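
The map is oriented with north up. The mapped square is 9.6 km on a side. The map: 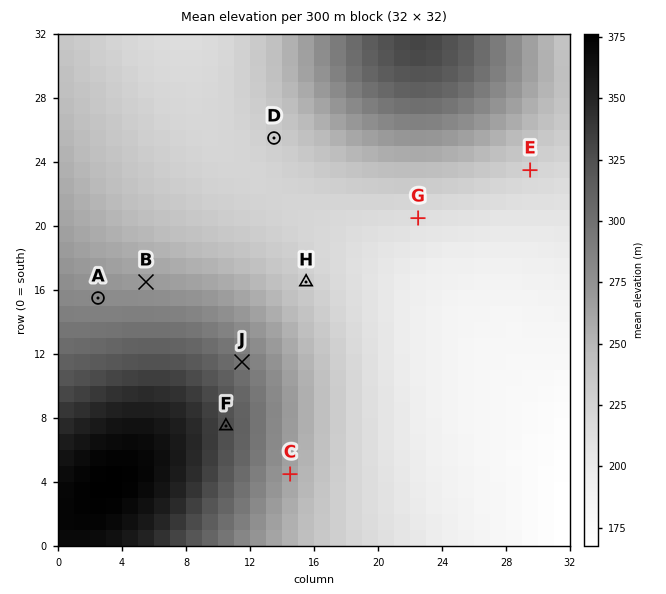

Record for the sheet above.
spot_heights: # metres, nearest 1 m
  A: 280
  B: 269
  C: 262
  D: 230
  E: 226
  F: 325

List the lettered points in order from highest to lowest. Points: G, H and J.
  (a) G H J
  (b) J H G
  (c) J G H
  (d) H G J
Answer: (b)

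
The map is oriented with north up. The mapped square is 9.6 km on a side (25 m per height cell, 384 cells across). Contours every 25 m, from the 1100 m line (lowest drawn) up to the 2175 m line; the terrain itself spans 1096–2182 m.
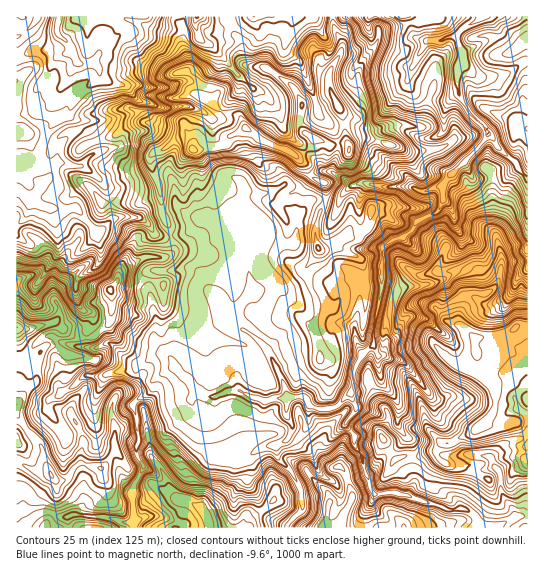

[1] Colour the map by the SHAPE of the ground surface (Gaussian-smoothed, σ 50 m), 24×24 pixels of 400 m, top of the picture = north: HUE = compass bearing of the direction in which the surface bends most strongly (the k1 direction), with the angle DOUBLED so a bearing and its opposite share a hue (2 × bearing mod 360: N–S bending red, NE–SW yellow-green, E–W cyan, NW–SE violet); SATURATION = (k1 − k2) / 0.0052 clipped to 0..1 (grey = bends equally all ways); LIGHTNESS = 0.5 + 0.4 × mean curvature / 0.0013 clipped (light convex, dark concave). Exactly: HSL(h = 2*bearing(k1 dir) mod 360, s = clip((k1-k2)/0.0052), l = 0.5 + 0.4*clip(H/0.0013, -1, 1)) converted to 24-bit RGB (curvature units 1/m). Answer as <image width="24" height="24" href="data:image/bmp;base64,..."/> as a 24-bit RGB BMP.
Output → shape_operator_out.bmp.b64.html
<image width="24" height="24" href="data:image/bmp;base64,Qk32BgAAAAAAADYAAAAoAAAAGAAAABgAAAABABgAAAAAAMAGAAATCwAAEwsAAAAAAAAAAAAAVoFUoJFCMmMlr4Ilm28fFE5ygJY5lYBLdKpsf7aaf1u4xW6aJ3IyFGd906+KzbZ2HlWHlpbTsbbUj3vBqC47ayQ5hJdPRX89h2eCu3p4bZypZF2Wu9mqGA1CnbfGt+Hess3cuI29NGmHtkCH5e7dFQcs2/XW6ol1BgM5aHAILhcFl3IajEZbfXhij8tNc6BWV22nx+jWsVPQa4O2wnCiAK/V9OdlQ6dfTJdGdE8+aTpQbsqsziuGguD/vgCT2vbPGAAz9NfnYIWpmExahczJic3QSh+V1pujjklyosyFNi9oP6Jp4rmUDgAz2PjTq0J/ZjhZkWV8iY1jR5EsQCCBpXAsM7CO76yduwXOZtF+ZkO/4KfHv4ZAZVwhKm5Zh8CYgtmekUh+gZI+NEub6dyxDAdg0PKKcEJFcmdvdndvi5B/oImvOHKwUJ5GtdBpPABQuPTh3YvdXhh0nu+ur0XG69zvkYjEMqeTqL5vMUNq1OS2GRxB7/W6ACZV1X10amF0cnqLe3uVjaWgU5l/SB+Fy+VVfoQLAFujm40o90t3kkg1zUgpa5Vmf0pJw6qDhDeIyYKRN4JwIXwZKYfi1+63n3zrhjdcfXONgU1aco5QfUc1sZJaiSF6gmss5OHHBh4tmeWDShE1o/CdNgwdbGAzRH4/rMKQTHqGkYFoq0h/vHB378MmDGcaTkUjn4lkc1RofIx9ioSAcHaIkq2EazaIk2ygtsqrHGeaY/SIKhuAYAcRppJxud7bi7u1dYF7gm6NRos9wztPM9Ev1bsSqScUV5uEc1Nganl7gI6FgH6LhJechkNrc5CIZImBq7eOwFuIACY6Hy6At6XT2fLnkiqGsrCQfHGJgoFvyMTssnrcpNLWiDy8783KVXGtP2GTX4hzeISBfoN2fllkfICYd22JirKYmJFkdSqDAHi935bFG3c8qiUAn+K3ZrifTlC+18DkTzGi4ah8HiuSvCaV5uS4TIOisDmwYqifdHeAfXN+dIyAcnZ9dIiPlXdlgYajoIGnEeScFkeMoprq1e/2v3aQpVJbF1wbPp1S8Vi8PO5WVw+LKdau+NTTMTBhXbu8uXCpYWJwdn12eouBenBxbFNdma+CcXljjWZz1uGlDwAzWp0kRHUUYKYypFe699TUCCsllnZS3KMtkyIgBH65xc1t76LkhGbYU71xZHWHgYqNdHWDe3WKgKOwuGimp7ZpTJqJ1u+8AEXhaK3j2WJxLbWlq3y47t28GRp1qkw3UJ1EuWhmI2M+JUg949KdXyQtuK5Ug2yOe3uCf3mCa3R4lIdhQFqCdd3Xw4ih2WkmBDMAADAzy+jZcyPmcCoq5vPYKyCCS6Ffck1dcZtUoS5XHmU6cG8VzIE3cbJtamhYg4FxeXNybVRkkbd/QGt5stI2tLBr14KvmZbqAICuAWQKdgJguebIz76NZSF4hGNNgGCPj0x4k9Ssa0a0nYi84uSWfziIZJGEb4WIZ2iEZplUpm9sbj1I3txDFolbTtK831pdsRqdxQBpJ4KsnnterbF1fTeqjHuXVmRzZ8ajqzNYfFyZdkeBxeKZmTJOjYg9K0gsOSIjuceERx83idxy/NoxpToUKG0NhLglnEQZWdZDBi0ZxClnrdeNZRZReIdscV+UwFuYNrKNQ3c5UDyJ89jgWia55tnyp3jUVKu5uXFAuOX05nrVc1/E1fbdNzFq113euOLtwZfkdXvCBEIk1B8/sR4porPASGaXY6CzrnW0rXzCMp6Qa4o4ynZ5lLuNb06fwqjgw+vzNREwruWMbz+n07xjT4TRb7zduyaNG6dm7rHcVCvoRRI+vNO0fY9WaoBxP29Zsly1b4jTl+njcAoDjb8HcScTNbFUveOkPyI8QypP4eecXSZasOS/m8iAKXeCblCBv3ZWQdEscwZnmdHbromIjZ9dbohvZ4mOSYlVXGMuLA0H/wRW/71Pr97hysvpgR9oOhggXLeYRBTm0+y5XUB0w8yONjVWWTpa0budCxIuktKYbE9XrJd6wpOzWoqgWmiMi1FLcF2SfIvDosHn3Nf0tuPLYyg/vBTM2enySsPWXRVL9vXTKmpRx5ZhOUZNKVli28++IzVkhDlBiZBRRIQ+colSWaJcaC5ljrGEU3x0WJBycnhFlbtIYzUhYSsvebpZi4o5PiBKoN3YOyaI9ujV33DjTHmaPZGkQXgitRuqWMm2jZC9upC/uYepPI6il1y6hp+oenmeW4upR0t/3eG4Lh58toeHd6hyhFaPiVltR4Q70U0judVQB0VT4G2dsErKpZbHOcSxLL+Hkjs/q5lZ"/>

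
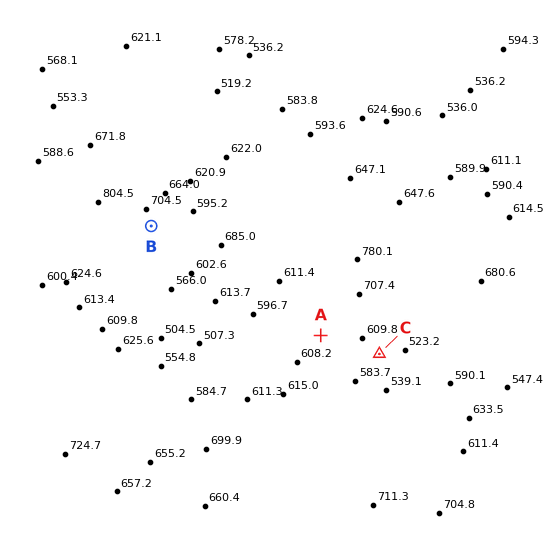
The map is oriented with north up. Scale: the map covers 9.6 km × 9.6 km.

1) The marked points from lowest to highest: C A B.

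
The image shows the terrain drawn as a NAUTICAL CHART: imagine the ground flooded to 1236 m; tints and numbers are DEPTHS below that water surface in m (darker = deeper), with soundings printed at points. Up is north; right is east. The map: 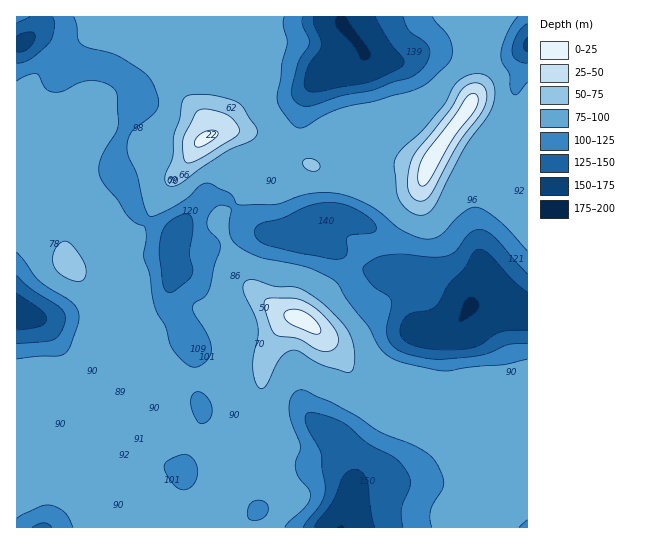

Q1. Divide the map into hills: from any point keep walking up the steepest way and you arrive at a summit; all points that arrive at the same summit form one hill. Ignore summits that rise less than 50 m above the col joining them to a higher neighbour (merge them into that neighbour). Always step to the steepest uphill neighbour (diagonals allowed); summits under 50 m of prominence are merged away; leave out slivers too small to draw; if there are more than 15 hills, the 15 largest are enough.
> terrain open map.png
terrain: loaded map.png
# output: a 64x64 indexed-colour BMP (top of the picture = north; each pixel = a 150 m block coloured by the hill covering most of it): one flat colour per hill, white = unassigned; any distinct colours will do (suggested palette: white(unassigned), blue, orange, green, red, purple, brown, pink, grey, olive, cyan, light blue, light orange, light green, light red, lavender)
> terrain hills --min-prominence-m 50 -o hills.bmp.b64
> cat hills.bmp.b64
<image width="64" height="64" href="data:image/bmp;base64,Qk12CAAAAAAAAHYAAAAoAAAAQAAAAEAAAAABAAQAAAAAAAAIAAATCwAAEwsAABAAAAAAAAAA////ALR3HwAOf/8ALKAsACgn1gC9Z5QAS1aMAMJ34wB/f38AIr28AM++FwDox64AeLv/AIrfmACWmP8A1bDFABERERERERERERERERERERERERERERERERERERERERERERERERERERERERERERERERERERERERERERERERERERERERERERERERERERERERERERERERERERERERERERERERERERERERERERERERERERERERERERERERERERERERERERERERERERERERERERERERERERERERERERERERERERERERERERERERERERERERERERERERERERERERERERERERERERERERERERERERERERERERERERERERERERERERERERERERERERERERERERERERERERERERERERERERERERERERERERERERERERERERERERERERERERERERERERERERERERERERERERERERERERERERERERERERERERERERERERERERERERERERERERERERERERERERERERERERERERERERERERERERERERERERERERERERERERERERERERERERERERERERERERERERERERERERERERERERERERERERERERERERERERERERERERERERERERERERERERERERERERERERERERERERERERERERERERERERERERERERERERERERERERERERERERERERERERERERERERERERERERERERERERERERERERERERERERERERERERERERERERERERERERERERERERERERERERERERERERERERERERERERERERERERERERERERERERERERERERERERERERERERERERERERERERERERERERERERERERERERERERERERERERERERERERERERERERERERERERERERERERERERERERERERERERERERERERERERERERERERERERERERERERERERERERERERERERERERERERERERERERERERERERERERERERERERERERERERERERERERERERERERERERERERERERERERERERERERERERERERERERERERERERERERERERERERERERERERERERERERERERERERERERERERERERERERERERIiIREREREREREREREREREREREREREREREREREREREREiIiERERERERERERERERERERERERERERERERERERERESIiIhESIiERERERERERERERERERERERERERERERERESIiIiIiIiIRERERERERERERERERERERERERERERERERIiIiIiIiIhEREREREREREREREREREREREREREREREREiIiIiIiIiEREREREREREREREREREREREREREREREREiIiIiIiIiIRERERERERERERERERERERERERERERIiIiIiIiIiIiIhERERERERERERERERERERERERERESIiIiIiIiIiIiIiERERERERERERERERERERERERERESIiIiIiIiIiIiIiIREREREREREREREREREREREREREiIiIiIiIiIiIiIiIhERERERERERERERERERERERESIiIiIiIiIiIiIiIiIiERERERERERERMzERERERIiIiIiIiIiIiIiIiIiIiIiIRERERERERETMzMRERERIiIiIiIiIiIiIiIiIiIiIiIhERERERERETMzMzERERIiIiIiIiIiIiIiIiIiIiIiIiERERERERERMzMzMxERIiIiIiIiIiIiIiIiIiIiIiIiIRERERERERMzMzMzMzIiIiIiIiIiIiIiIiIiIiIiIiIhEREREREREzMzMzMzMiIiIiIiIiIiIiIiIiIiIiIiIiEREREREREzMzMzMzMzIiIiIiIiIiIiIiIiIiIiIiIiIRERERERETMzMzMzMzMyIiIiIiIiIiIiIiIiIiIiIiIhERERERETMzMzMzMzMzMyIiIiIiIiIiIiIiIiIiIiIiERERERERMzMzMzMzMzMzMyIiIiIiIiIiIiIiIiIiIiIRERERERETMzMzMzMzMzMzIiIiIiIiIiIiIiIiIiIiIhERERERERMzMzMzMzMzMzMyIiIiIiIiIiIiIiIiIiIiEREREREREzMzMzMzMzMzMzMiIiIiIiIiIiIiIiIiIiIRERERERERMzMzMzMzMzMzMzIiIiIiIiIiIiIiIiIiIhEREREREREzMzMzMzMzMzMzMiIiIiIiIiIiIiIiIiIiERERERERERMzMzMzMzMzMzMzIiIiIiIiIiIiIiIiIiIREREREREREzMzMzMzMzMzMzMiIiIiIiIiIiIiIiIiIhERERERERETMzMzMzMzMzMzMyIiIiIiIiIiIiIiIiIiERERERERERMzMzMzMzMzMzMzMiIiIiIiIiIiIiIiIiIRERERERERMzMzMzMzMzMzMzMzIiIiIiIiIiIiIiIiIhERERERETMzMzMzMzMzMzMzMzMzIiIiIiIiIiIiIiIiERERMzMzMzMzMzMzMzMzMzMzMzMzMiIiIiIiIiIiIiIRERMzMzMzMzMzMzMzMzMzMzMzMzMyIiIiIiIiIiIiIhEREzMzMzMzMzMzMzMzMzMzMzMzMzIiIiIiIiIiIiIiIjMzMzMzMzMzMzMzMzMzMzMzMzMzIiIiIiIiIiIiIiIiIzMzMzMzMzMzMzMzMzMzMzMzMzIiIiIiIiIiIiIiIiIjMzMzMzMzMzMzMzMzMzMzMzMzMiIiIiIiIiIiIiIi"/>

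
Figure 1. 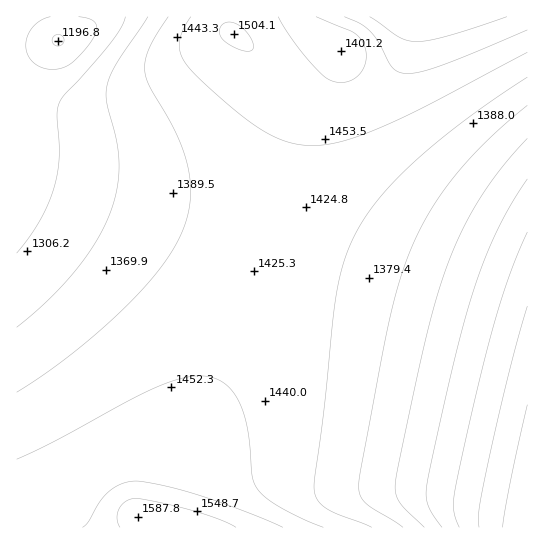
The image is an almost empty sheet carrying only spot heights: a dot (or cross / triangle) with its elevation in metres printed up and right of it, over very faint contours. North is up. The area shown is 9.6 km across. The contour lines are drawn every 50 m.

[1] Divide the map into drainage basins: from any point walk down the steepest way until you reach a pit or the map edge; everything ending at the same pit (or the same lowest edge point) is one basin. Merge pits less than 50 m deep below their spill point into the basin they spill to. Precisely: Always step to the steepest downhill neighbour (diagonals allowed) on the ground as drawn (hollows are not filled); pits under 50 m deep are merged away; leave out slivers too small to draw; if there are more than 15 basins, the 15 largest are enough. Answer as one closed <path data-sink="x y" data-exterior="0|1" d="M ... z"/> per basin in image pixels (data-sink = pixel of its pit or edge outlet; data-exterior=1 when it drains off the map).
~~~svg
<path data-sink="527 527" data-exterior="1" d="M527 16l-114 0-2 2 0 12-4 19-7 16-12 17-17 14-17 8-27 1-13-4-19-11 5 12-1 20-28 113-22 67-20 52-14 33-42 80-10 46-4 6 6 3 2 6 361-1z"/><path data-sink="58 41" data-exterior="0" d="M229 16l-213 1 1 511 150-1-2-5-6-3 4-6 8-38 50-102 28-71 28-91 23-98 0-11-5-12-64-59z"/><path data-sink="341 51" data-exterior="0" d="M411 16l-181 0-1 13 52 48 28 22 18 6 20 0 24-9 10-7 12-14 14-26z"/>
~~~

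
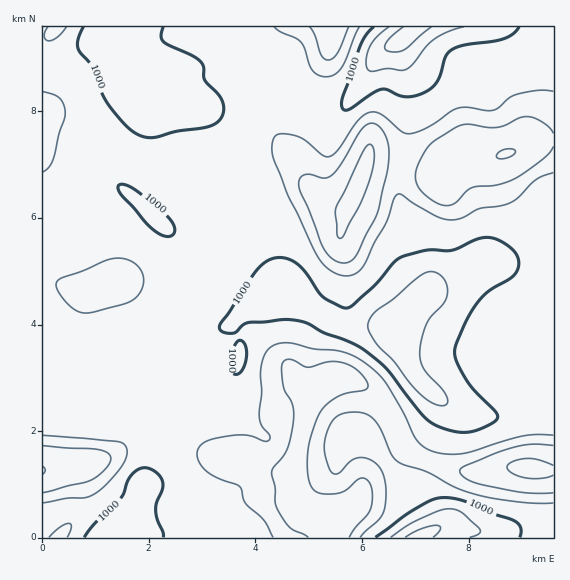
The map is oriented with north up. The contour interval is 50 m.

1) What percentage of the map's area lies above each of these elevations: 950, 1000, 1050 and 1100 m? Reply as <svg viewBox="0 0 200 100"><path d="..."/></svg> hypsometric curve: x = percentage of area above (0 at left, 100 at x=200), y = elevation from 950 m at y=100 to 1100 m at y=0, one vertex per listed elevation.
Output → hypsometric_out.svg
<svg viewBox="0 0 200 100"><path d="M193 100l-31-33-108-34-31-33"/></svg>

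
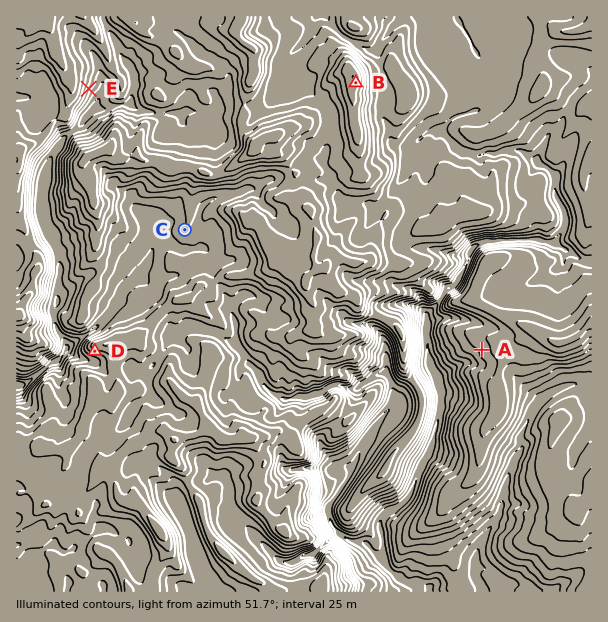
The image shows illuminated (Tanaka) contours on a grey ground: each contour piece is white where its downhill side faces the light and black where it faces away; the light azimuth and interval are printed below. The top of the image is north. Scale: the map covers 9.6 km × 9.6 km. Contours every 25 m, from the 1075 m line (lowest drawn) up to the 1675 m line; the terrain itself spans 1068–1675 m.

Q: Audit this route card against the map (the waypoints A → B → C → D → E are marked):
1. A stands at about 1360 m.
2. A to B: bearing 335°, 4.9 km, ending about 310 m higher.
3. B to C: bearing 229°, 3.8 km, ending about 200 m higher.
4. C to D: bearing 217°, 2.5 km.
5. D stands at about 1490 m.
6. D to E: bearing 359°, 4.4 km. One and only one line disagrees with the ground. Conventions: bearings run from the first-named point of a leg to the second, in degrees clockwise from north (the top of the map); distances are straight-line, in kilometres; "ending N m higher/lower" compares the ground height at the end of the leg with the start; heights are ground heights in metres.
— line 3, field sense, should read lower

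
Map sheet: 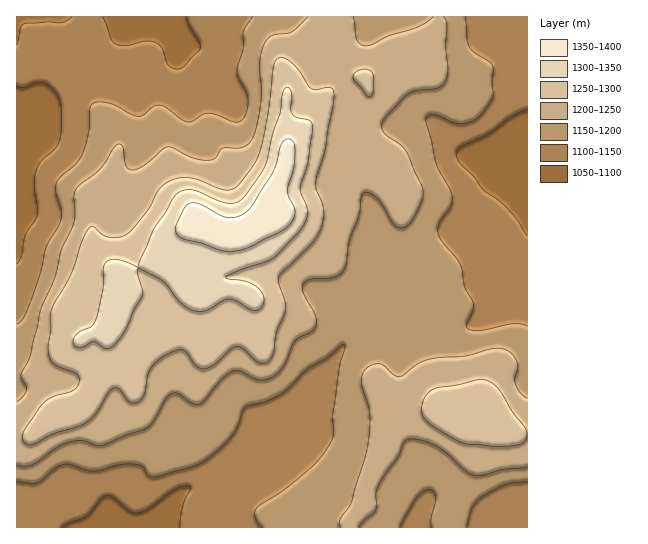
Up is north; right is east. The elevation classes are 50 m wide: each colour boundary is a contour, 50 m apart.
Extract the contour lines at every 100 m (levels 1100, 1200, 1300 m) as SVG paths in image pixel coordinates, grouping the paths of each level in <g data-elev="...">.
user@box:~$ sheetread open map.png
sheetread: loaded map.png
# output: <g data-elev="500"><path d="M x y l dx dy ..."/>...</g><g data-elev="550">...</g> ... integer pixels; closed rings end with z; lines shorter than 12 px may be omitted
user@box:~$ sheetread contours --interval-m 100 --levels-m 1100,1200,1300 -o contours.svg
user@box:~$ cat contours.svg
<g data-elev="1100"><path d="M62 527l7-4 17-7 15-17 5-3 7 1 17 14 8 2 12-5 25-19 7-2 7-1 2 3-8 16-4 22"/><path d="M527 236l-16-23-12-12-16-11-9-13-13-13-5-10 1-4 4-3 28-14 20-15 18-9"/><path d="M17 86l6 1 16-5 10 3 6 7 4 7 3 20-1 16-3 9-4 6-12 11-6 10-2 15 4 28-3 6-9 14-4 21-5 9"/><path d="M72 17l-10 6-15-1-24 2-2 4-4 17"/><path d="M187 17l1 6 11 18 2 6-16 19-8 3-6-1-3-3-6-16-7-7-10-1-22 5-9-3-3-4-8-22"/></g><g data-elev="1200"><path d="M358 527l5-6 13-11 1-4-1-12 2-8 20-29 5-14 4-3 12 0 16 6 13 8 18 17 8 4 8 0 20-5 25-3"/><path d="M17 465l8 1 8-2 24-16 12-6 13-1 13 4 7 0 43-16 8-7 12-21 5-7 4-1 4 0 13 10 8 1 6-4 17-21 11-8 6 0 15 7 8 2 9-2 8-7 6-8 9-21 5-5 12-6 5-6-1-10-12-24 1-8 7-4 24-2 6-3 4-6 4-26 10-25 3-23 3-2 4 1 8 5 6 8 10 17 6 5 6-1 4-3 9-15 5-14-2-10-15-34-6-6-15-11-3-5 0-4 4-8 23-24 8-3 20-2 5-2 3-4 3-12-2-23 1-21-1-5-3-4"/><path d="M527 398l-7-5-5-10 0-5 3-11-2-8-6-7-8-3-12 0-25 7-36 3-11 5-13 10-6 3-5-2-13-11-6 0-6 3-6 6-2 8 9 33-2 32-16 55-12 18 0 8"/><path d="M308 17l-15 14-20 4-6 4-3 6-4 18 1 28-1 20-6 24-7 10-8 3-16 0-3 2-5 8-8 2-14-2-20-10-6-1-5 3-17 15-12 5-4-1-3-3-3-19-2-3-3 0-4 4-14 21-23 18-3 8 1 19-1 9-13 27-6 28-15 33-10 46-9 17 0 4 5 8 0 5-3 6-6 5"/><path d="M434 17l-16 10-28 8-17 9-7 2-5-2-4-4-4-23"/></g><g data-elev="1300"><path d="M77 347l6 0 11-6 11 7 4 0 5-3 7-8 21-42 0-6-4-14 0-7 24 13 18 21 14 9 12 0 17-11 6-1 8 2 16 9 5 0 3-3 3-4 0-5-2-5-5-6-10-5-18-3-3-2 48-20 25-26 7-12 1-10-6-15-1-7 8-25 5-36-3-5-13-4-5-3-1-5 1-15-3-6-3 0-3 5-3 20-7 21-7 31-21 31-7 6-8 1-11-2-26-11-9 0-7 4-23 35-16 38-21-8-7 1-5 3-2 6 0 18-6 30-6 10-10 4-6 6-2 6z"/></g>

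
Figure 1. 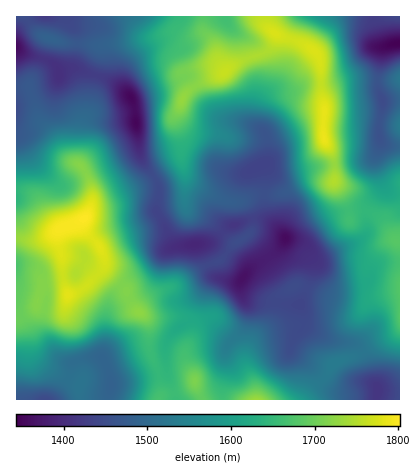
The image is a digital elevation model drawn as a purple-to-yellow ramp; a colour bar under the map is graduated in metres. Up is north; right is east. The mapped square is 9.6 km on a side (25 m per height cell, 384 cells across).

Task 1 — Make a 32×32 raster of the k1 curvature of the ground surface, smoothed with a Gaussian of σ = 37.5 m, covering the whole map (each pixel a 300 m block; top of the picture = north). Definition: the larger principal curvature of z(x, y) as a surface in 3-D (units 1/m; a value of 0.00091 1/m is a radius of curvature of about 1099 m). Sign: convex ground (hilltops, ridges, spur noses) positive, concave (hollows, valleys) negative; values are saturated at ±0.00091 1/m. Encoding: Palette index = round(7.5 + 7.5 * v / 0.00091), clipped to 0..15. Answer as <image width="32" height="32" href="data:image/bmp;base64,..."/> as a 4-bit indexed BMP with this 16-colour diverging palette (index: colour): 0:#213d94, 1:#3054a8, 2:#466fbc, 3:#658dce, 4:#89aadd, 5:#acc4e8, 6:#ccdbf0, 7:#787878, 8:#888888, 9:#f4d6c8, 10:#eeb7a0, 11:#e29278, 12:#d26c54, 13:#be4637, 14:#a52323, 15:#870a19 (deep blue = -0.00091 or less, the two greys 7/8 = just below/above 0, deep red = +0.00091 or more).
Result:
<image width="32" height="32" href="data:image/bmp;base64,Qk12AgAAAAAAAHYAAAAoAAAAIAAAACAAAAABAAQAAAAAAAACAAATCwAAEwsAABAAAAAAAAAAlD0hAKhUMAC8b0YAzo1lAN2qiQDoxKwA8NvMAHh4eACIiIgAyNb0AKC37gB4kuIAVGzSADdGvgAjI6UAGQqHAIhouod3rKmtiqu6mZiImHiKu5mHZayI3Kpr2Ziap3Zoq5mJmIi8idyIjqV5icqYd5qWeHd6vIq7ZqyHV5q93KiLiLp0a7uKunariHiYiIm6q6rdpoqreKqYmqiHeJmInKrNy7zb3Kmaruu6iIicyGqKnLmIm9qJvO+GmId4ieuaioval5qqeajbeKqHiYfZmYmMu8marP7IiWiZuqqo2ImJfYesm+y/2Xp3h4qGidiJeH2Yjb7ESpzsh4iJhmvIaZmbhq6rhFh2fLiJioeLqprLupnbmJmZd4veqEl4y6i6ibuqupeajMy4bKiJms24uZms3dmYVpzpiamHh5u7mql5l3z6q4ieyKzLq5d8yomIu5dJ+YqobsmoiZq6zu3smKmafPiZqW/6eGeHeuz/usyHi9+5hnqv5lh3d4u3+kNqea7tyneKzedpmHZq7Pl3eHecmdyZjOu8vNupeK/5l2mYmoi5hmv7qpqYZnmvyIeLipeJqpd6/cdoh2War9mJmoqZmauJe+/FZ4m8267qiXibmJmcZGuu/JmZmqie2nd4u4WJmoeay5z/p3eIf7uZvKyniJmZq8ypnOmIiJ+6zL16mIepmJuoi6q+2Xe/2Hdpe87suruqmHjJiKqc38dkd6/riId73airt3i93uzpmZfMeYiHiXjJi4eMu7mYuom7"/>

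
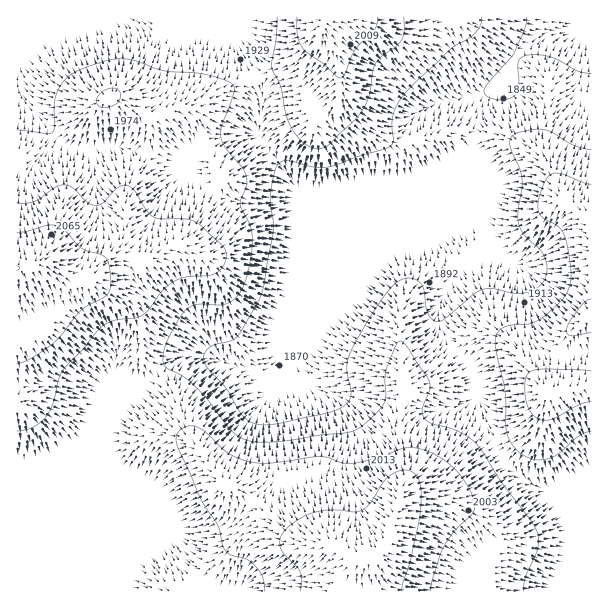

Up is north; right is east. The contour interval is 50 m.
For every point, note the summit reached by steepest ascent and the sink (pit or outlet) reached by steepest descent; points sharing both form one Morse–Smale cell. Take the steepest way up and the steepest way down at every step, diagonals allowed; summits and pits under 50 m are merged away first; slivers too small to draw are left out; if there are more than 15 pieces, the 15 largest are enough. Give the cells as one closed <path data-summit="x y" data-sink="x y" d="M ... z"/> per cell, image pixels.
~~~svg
<path data-summit="17 269" data-sink="591 17" d="M189 16l-173 1 1 575 99 0 0-127-6-18 0-19 8-17 34-35 15-12 16-8 24 0 29 11 15 3 9 0 12-4 10-10 18-44 144-145-4-1-30 12-41 0-36 10-34 0-39-50-1-13 3-27-4-15-20-38-2-7-6-6z"/><path data-summit="374 557" data-sink="591 17" d="M474 144l-28 20-146 148-18 44-10 10-12 4-9 0-15-3-29-11-24 0-16 8-15 12-34 35-8 17 0 19 6 18 1 127 475-1 0-111-16 0-25 10-8 0-21-12-16-16-7-10-11-23-19-64-21-24-9-20 0-15 13-30 0-15-8-18 0-6 31-75z"/><path data-summit="546 393" data-sink="591 17" d="M591 24l-15 7-31 3-15 9-14 14-5 11-17 19-12 11-4 12-4 31 1 21-31 75 0 6 8 18 0 15-13 30 0 15 3 9 10 17 17 18 19 64 11 23 23 26 21 12 8 0 25-10 16-1z"/><path data-summit="324 20" data-sink="591 17" d="M591 16l-401 1 40 15 6 6 2 7 20 38 4 15-3 27 1 13 24 30 10 15 5 5 34 0 36-10 41 0 37-15 27-19 7-43 30-33 5-11 14-14 15-9 24-2 21-7 2-2z"/>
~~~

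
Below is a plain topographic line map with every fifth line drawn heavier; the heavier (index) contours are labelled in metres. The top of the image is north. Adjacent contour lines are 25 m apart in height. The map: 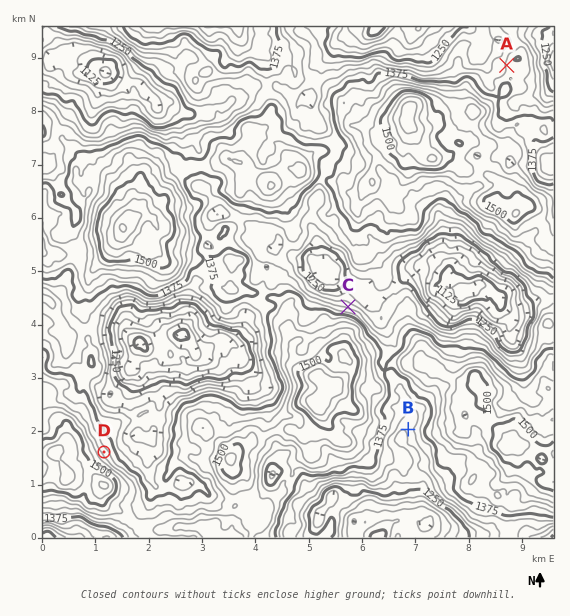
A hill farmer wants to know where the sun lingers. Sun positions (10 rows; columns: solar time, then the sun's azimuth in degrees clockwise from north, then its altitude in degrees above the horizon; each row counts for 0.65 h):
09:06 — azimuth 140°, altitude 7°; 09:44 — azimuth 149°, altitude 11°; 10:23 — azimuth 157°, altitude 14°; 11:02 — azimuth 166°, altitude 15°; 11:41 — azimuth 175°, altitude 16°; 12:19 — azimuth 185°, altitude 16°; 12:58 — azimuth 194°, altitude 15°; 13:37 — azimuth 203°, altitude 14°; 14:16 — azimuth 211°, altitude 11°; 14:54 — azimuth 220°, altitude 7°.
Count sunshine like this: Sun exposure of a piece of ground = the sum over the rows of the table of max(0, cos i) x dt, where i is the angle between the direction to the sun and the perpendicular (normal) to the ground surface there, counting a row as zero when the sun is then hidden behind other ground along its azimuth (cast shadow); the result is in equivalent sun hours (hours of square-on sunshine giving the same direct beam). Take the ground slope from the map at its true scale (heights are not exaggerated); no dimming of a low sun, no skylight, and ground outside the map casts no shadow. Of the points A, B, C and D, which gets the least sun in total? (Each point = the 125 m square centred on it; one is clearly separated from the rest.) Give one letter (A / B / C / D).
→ C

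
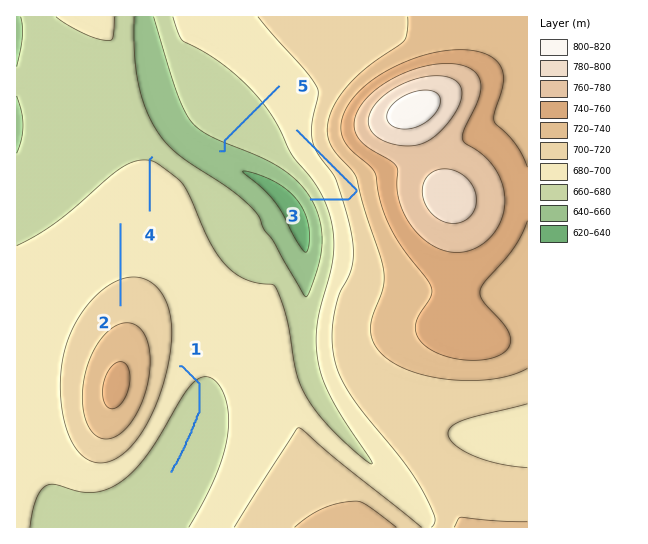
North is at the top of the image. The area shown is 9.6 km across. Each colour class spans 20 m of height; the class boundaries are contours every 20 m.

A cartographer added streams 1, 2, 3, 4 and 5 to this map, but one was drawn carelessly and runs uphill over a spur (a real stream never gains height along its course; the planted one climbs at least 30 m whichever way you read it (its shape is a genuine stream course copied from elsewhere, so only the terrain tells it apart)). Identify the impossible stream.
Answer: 3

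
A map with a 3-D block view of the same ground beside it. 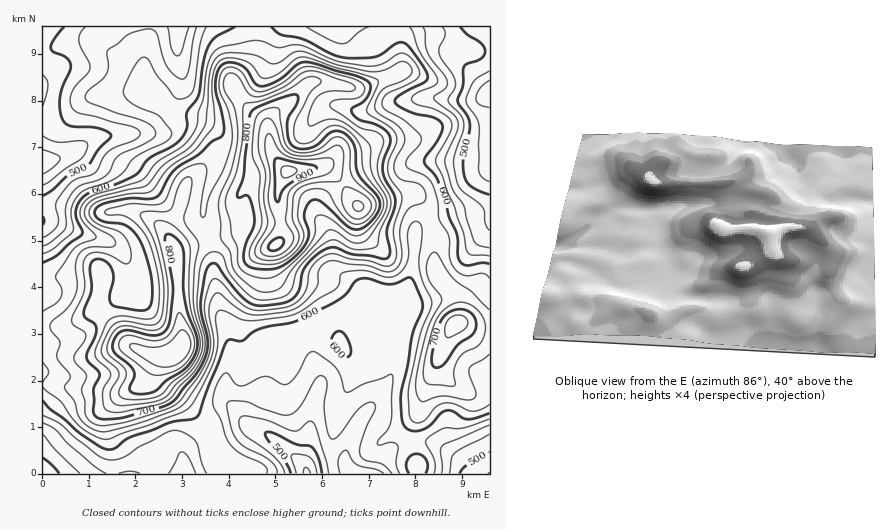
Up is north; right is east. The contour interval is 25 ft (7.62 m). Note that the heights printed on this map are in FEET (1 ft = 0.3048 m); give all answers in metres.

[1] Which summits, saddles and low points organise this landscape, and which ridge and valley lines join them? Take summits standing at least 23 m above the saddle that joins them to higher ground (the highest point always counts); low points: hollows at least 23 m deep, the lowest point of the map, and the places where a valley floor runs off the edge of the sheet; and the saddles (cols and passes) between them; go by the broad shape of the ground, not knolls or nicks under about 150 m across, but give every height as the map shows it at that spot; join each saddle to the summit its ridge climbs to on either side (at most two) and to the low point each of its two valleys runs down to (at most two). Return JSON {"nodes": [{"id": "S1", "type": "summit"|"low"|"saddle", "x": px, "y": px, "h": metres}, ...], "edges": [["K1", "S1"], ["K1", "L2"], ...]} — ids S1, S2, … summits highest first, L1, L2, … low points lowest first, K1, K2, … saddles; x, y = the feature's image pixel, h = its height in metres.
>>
{"nodes": [
{"id": "S1", "type": "summit", "x": 288, "y": 171, "h": 285},
{"id": "S2", "type": "summit", "x": 179, "y": 350, "h": 267},
{"id": "S3", "type": "summit", "x": 456, "y": 324, "h": 226},
{"id": "L1", "type": "low", "x": 43, "y": 162, "h": 132},
{"id": "L2", "type": "low", "x": 489, "y": 92, "h": 132},
{"id": "L3", "type": "low", "x": 306, "y": 472, "h": 136},
{"id": "L4", "type": "low", "x": 489, "y": 473, "h": 144},
{"id": "L5", "type": "low", "x": 43, "y": 473, "h": 146},
{"id": "K1", "type": "saddle", "x": 209, "y": 240, "h": 225},
{"id": "K2", "type": "saddle", "x": 431, "y": 221, "h": 193},
{"id": "K3", "type": "saddle", "x": 214, "y": 437, "h": 180},
{"id": "K4", "type": "saddle", "x": 414, "y": 442, "h": 178}],
"edges": [["K1", "S1"], ["K1", "S2"], ["K1", "L1"], ["K1", "L3"], ["K2", "S1"], ["K2", "S3"], ["K2", "L2"], ["K2", "L3"], ["K3", "S1"], ["K3", "S2"], ["K3", "L3"], ["K3", "L5"], ["K4", "S3"], ["K4", "L3"], ["K4", "L4"]]}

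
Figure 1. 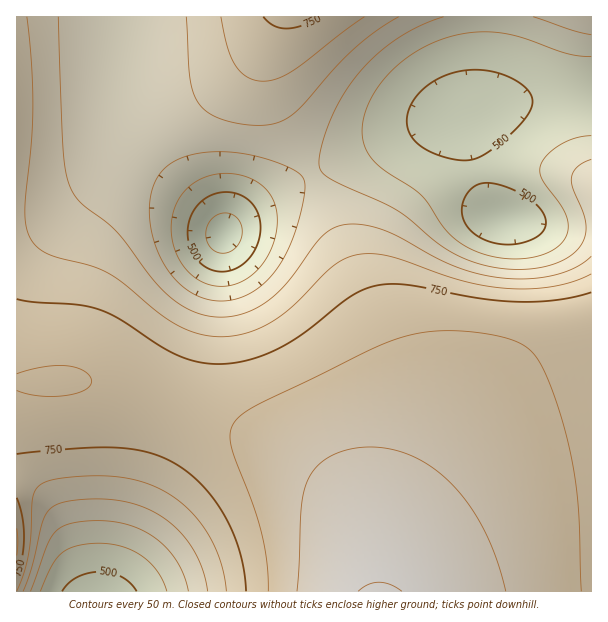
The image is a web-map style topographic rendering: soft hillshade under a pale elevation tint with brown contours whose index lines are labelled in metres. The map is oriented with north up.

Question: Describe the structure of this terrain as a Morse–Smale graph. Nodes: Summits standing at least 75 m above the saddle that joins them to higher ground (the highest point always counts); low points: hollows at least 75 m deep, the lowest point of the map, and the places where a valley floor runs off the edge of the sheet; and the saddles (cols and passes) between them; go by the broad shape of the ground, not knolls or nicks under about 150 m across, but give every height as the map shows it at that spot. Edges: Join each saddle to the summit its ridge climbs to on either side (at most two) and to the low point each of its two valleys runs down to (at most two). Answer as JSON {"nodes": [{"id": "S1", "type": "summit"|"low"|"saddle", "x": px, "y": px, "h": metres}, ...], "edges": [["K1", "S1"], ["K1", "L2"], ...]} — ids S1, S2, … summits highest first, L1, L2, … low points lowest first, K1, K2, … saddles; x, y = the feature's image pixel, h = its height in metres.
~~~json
{"nodes": [
{"id": "S1", "type": "summit", "x": 378, "y": 591, "h": 903},
{"id": "S2", "type": "summit", "x": 291, "y": 17, "h": 762},
{"id": "L1", "type": "low", "x": 224, "y": 233, "h": 429},
{"id": "L2", "type": "low", "x": 504, "y": 218, "h": 460},
{"id": "L3", "type": "low", "x": 101, "y": 591, "h": 480},
{"id": "K1", "type": "saddle", "x": 174, "y": 407, "h": 784},
{"id": "K2", "type": "saddle", "x": 140, "y": 144, "h": 614},
{"id": "K3", "type": "saddle", "x": 312, "y": 174, "h": 602}],
"edges": [["K1", "S1"], ["K1", "L1"], ["K1", "L3"], ["K2", "S1"], ["K2", "S2"], ["K2", "L1"], ["K3", "S1"], ["K3", "S2"], ["K3", "L1"], ["K3", "L2"]]}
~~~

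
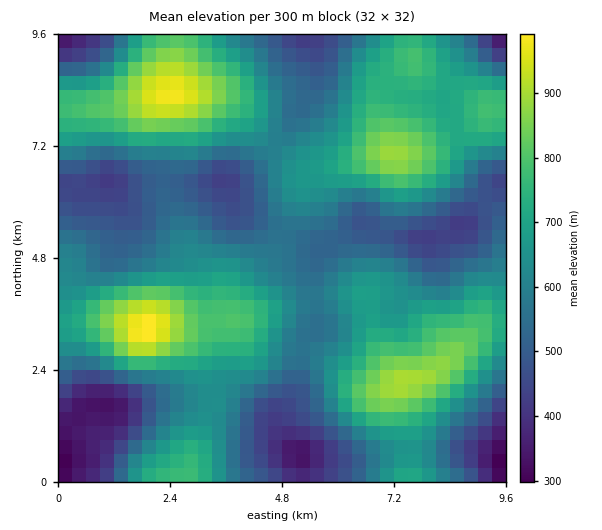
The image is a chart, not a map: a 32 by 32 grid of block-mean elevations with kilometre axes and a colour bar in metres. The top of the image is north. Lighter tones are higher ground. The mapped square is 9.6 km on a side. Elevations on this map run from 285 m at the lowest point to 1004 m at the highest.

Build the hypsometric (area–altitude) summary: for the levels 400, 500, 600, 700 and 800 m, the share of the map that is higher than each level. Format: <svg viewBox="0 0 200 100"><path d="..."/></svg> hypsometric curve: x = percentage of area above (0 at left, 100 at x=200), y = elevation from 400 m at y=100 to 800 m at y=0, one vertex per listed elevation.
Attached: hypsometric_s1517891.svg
<svg viewBox="0 0 200 100"><path d="M190 100l-31-25-48-25-46-25-41-25"/></svg>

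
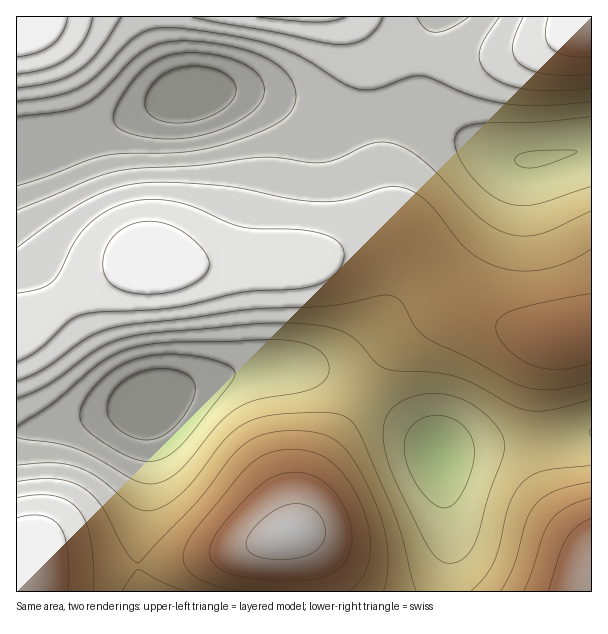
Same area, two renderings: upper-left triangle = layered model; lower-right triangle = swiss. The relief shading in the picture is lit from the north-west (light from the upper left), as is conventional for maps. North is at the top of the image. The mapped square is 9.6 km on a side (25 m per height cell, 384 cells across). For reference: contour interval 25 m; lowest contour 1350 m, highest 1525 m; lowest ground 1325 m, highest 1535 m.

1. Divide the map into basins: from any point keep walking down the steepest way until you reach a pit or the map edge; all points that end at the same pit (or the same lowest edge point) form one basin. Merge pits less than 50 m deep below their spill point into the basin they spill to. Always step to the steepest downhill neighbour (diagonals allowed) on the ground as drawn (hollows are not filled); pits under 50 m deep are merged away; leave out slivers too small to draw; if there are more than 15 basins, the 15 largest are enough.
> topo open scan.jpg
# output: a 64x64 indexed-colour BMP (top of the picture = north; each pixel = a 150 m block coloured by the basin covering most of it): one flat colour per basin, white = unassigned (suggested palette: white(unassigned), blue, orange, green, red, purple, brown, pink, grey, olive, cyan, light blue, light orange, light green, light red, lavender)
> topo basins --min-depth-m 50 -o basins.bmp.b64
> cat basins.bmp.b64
<image width="64" height="64" href="data:image/bmp;base64,Qk12CAAAAAAAAHYAAAAoAAAAQAAAAEAAAAABAAQAAAAAAAAIAAATCwAAEwsAABAAAAAAAAAA////ALR3HwAOf/8ALKAsACgn1gC9Z5QAS1aMAMJ34wB/f38AIr28AM++FwDox64AeLv/AIrfmACWmP8A1bDFACIiIiIiIiIiIiIiIiIiIiIzMzMzMzMzMzMzMzMzMzMzIiIiIiIiIiIiIiIiIiIiIjMzMzMzMzMzMzMzMzMzMzMiIiIiIiIiIiIiIiIiIiIiMzMzMzMzMzMzMzMzMzMzMyIiIiIiIiIiIiIiIiIiIiIzMzMzMzMzMzMzMzMzMzMzIiIiIiIiIiIiIiIiIiIiIjMzMzMzMzMzMzMzMzMzMzMiIiIiIiIiIiIiIiIiIiIjMzMzMzMzMzMzMzMzMzMzMyIiIiIiIiIiIiIiIiIiIiMzMzMzMzMzMzMzMzMzMzMzIiIiIiIiIiIiIiIiIiIiIzMzMzMzMzMzMzMzMzMzMzMiIiIiIiIiIiIiIiIiIiIiMzMzMzMzMzMzMzMzMzMzMyIiIiIiIiIiIiIiIiIiIiIzMzMzMzMzMzMzMzMzMzMzIiIiIiIiIiIiIiIiIiIiIjMzMzMzMzMzMzMzMzMzMzMiIiIiIiIiIiIiIiIiIiIiIzMzMzMzMzMzMzMzMzMzMyIiIiIiIiIiIiIiIiIiIiIjMzMzMzMzMzMzMzMzMzMzIiIiIiIiIiIiIiIiIiIiIiMzMzMzMzMzMzMzMzMzMzMiIiIiIiIiIiIiIiIiIiIiIjMzMzMzMzMzMzMzMzMzMyIiIiIiIiIiIiIiIiIiIiIiMzMzMzMzMzMzMzMzMzMzIiIiIiIiIiIiIiIiIiIiIiIjMzMzMzMzMzMzMzMzMzMiIiIiIiIiIiIiIiIiIiIiIiIzMzMzMzMzMzMzMzMzMyIiIiIiIiIiIiIiIiIiIiIiIjMzMzMzMzMzMzMzMzMzIiIiIiIiIiIiIiIiIiIiIiIiIzMzMzMzMzMzMzMzMzMiIiIiIiIiIiIiIiIiIiIiIiIjMzMzMzMzMzMzMzMzMyIiIiIiIiIiIiIiIiIiIiIiIiIzMzMzMzMzMzMzMzMzIiIiIiIiIiIiIiIiIiIiIiIiIiMzMzMzMzMzMzMzMzMiIiIiIiIiIiIiIiIiIiIiIiIiIzMzMzMzMzMzMzMzMyIiIiIiIiIiIiIiIiIiIiIiIiIiMzMzMzMzMzMzMzMzIiIiIiIiIiIiIiIiIiIiIiIiIiIjMzMzMzMzMzMzMzMiIiIiIiIiIiIiIiIiIiIiIiIiIiMzMzMzMzMzMzMzMyIiIiIiIiIiIiIiIiIiIiIiIiIiIjMzMzMzMzMzMzMzIiIiIiIiIiIiIiIiIiIiIiIiIiIiIzMzMzMzMzMRETMSIiIiIiIiIiIiIiIiIiIiIiIiIiIiMzMzMzMxERERERESIiIiIiIiIiIiIiIiIiIiIiIiIiIiMzMzEREREREREREiIiIiIiIiIiIiIiIiIiIiIiIiIiIiIiEREREREREREREiIiIiIiIiIiIiIiIiIiIiIiIiIiIiERERERERERERERIiIiIiIiIiIiIiIiIiIiIiIiIiIiERERERERERERERERIiIiIiIiIiIiIiIiIiIiIiIiIiERERERERERERERERERIiIiIiIiIiIiIiIiIiIiIiIiEREREREREREREREREREREiIhERERESIiIiIiIiIiIiIRERERERERERERERERERERERERERERERERESIiIiIiIRERERERERERERERERERERERERERERERERERESIiIiIRERERERERERERERERERERERERERERERERERERERIiIRERERERERERERERERERERERERERERERERERERERERERERERERERERERERERERERERERERERERERERERERERERERERERERERERERERERERERERERERERERERERERERERERERERERERERERERERERERERERERERERERERERERERERERERERERERERERERERERERERERERERERERERERERERERERERERERERERERERERERERERERERERERERERERERERERERERERERERERERERERERERERERERERERERERERERERERERERERERERERERERERERERERERERERERERERERERERERERERERERERERERERERERERERERERERERERERERERERERERERERERERERERERERERERERERERERERERERERERERERERERERERERERERERERERERERERERERERERERERERERERERERERERERERERERERERERERERERERERERERERERERERERERERERERERERERERERERERERERERERERERERERERERERERERERERERERERERERERERERERERERERERERERERERERERERERERERERERERERERERERERERERERERERERERERERERERERERERERERERERERERERERERERERERERERERERERERERERERERERERERERERERERERERERERERERERERERERERERERERERERERERERERERERERERERERERERERERERERERERERERERERERERERERERERERERERERERERERERERERERERERERERERERERERERERERERERERERERERERERERERERERERERERERERERERERERERERERERERERERERERERERERERERERERERERERERERERERERERERERERERERERERERERERERERERERERERERERERERERERERERERERERERERERERERERERERERERERERERERERERER"/>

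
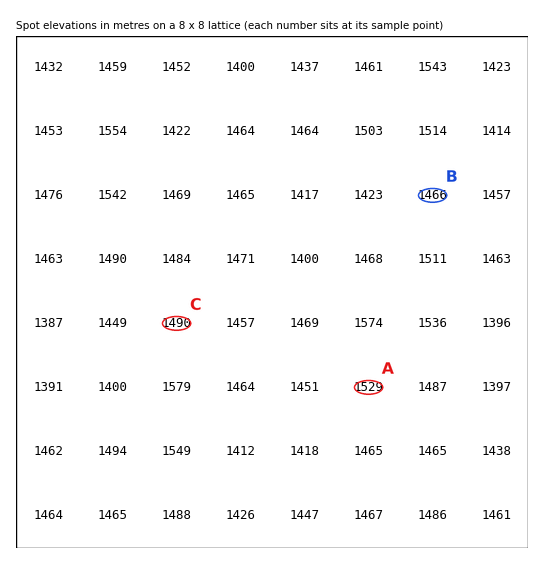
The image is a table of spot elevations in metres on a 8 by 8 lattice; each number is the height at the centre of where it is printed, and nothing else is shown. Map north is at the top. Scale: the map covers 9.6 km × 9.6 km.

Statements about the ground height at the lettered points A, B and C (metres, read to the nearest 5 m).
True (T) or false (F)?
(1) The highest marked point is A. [T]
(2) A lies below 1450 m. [F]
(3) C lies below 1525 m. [T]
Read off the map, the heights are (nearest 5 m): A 1530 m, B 1465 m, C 1490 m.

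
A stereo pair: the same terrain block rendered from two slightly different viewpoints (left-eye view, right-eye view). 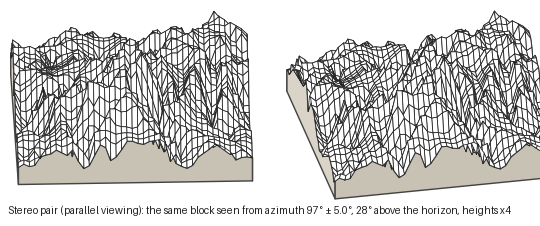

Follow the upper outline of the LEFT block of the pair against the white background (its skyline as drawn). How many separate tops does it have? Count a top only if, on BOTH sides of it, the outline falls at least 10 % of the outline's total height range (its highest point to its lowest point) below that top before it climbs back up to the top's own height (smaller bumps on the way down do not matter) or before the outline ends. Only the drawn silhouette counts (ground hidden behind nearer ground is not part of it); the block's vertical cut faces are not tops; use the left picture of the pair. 2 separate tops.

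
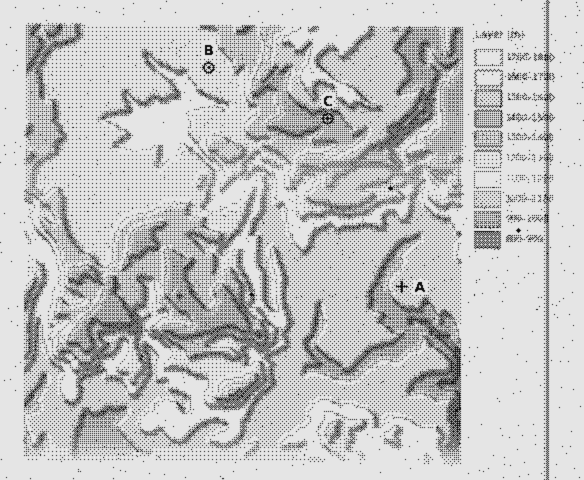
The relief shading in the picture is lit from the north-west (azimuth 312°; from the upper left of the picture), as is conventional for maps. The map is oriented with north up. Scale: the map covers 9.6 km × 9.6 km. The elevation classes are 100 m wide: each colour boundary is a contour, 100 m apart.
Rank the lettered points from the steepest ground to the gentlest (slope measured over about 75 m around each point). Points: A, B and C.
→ C B A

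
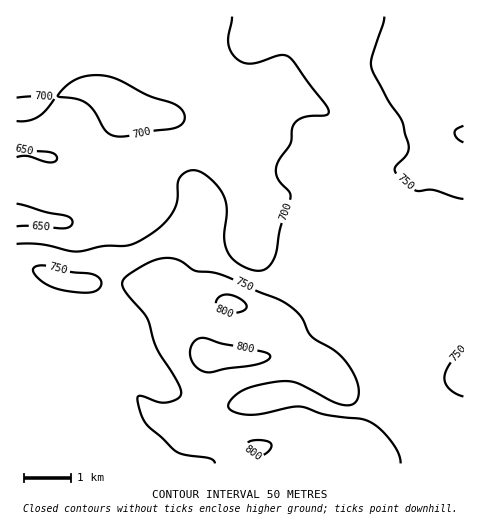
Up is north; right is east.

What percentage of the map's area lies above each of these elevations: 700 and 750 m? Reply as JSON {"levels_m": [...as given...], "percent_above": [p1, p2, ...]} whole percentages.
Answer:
{"levels_m": [700, 750], "percent_above": [74, 23]}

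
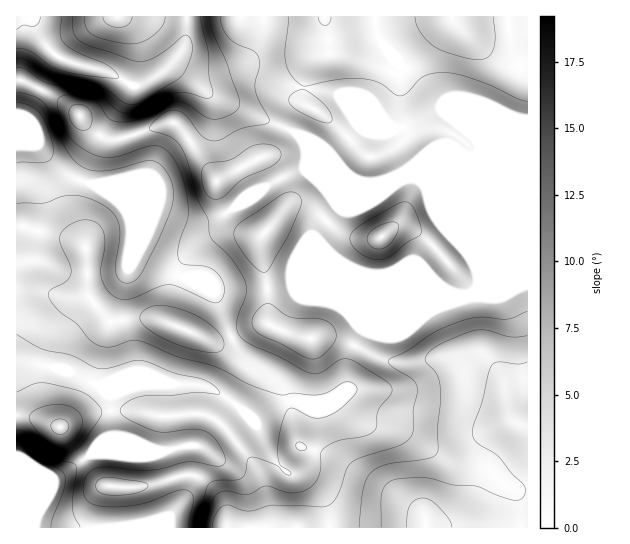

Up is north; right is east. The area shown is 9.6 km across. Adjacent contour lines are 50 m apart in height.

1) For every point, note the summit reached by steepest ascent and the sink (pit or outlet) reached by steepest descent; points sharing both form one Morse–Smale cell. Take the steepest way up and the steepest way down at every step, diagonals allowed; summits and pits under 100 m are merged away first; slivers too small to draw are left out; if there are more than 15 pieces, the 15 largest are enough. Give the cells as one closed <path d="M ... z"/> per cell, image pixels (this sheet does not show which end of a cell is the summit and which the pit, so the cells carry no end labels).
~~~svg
<path d="M186 16l-170 1 0 209 51 11 18 10 3 48 22 26 19-2 26 0 56 22 11 0 33-16 14-1 16 8 24 7-9 23-13 21 0 11 4 9 6 39 3 4-28 29-4 8 3 31 6 10 12 4 238 0 1-350-115 0 11 7 7 14 29 30 17 41 2 11-6 11-14 3-16-6-42 0-38-14-29-18-19-20 4-10 18-18 0-6-17-40-13-13-7-13-14-9-72-31-32-25-8-4-7 1 17-23 3-11z"/><path d="M25 227l-9 0 0 132 2 2 43 7 36 16 14 13 1 38-10 6-11 14-22 16-51 22-2 2 0 32 271 1-10-4-5-6-4-19 0-16 4-8 28-29-3-4-6-39-4-9 0-11 13-21 9-23-24-7-16-8-14 1-33 16-11 0-56-22-26 0-19 2-22-26-3-48-14-8z"/><path d="M527 16l-340 0-3 30-16 21 14 5 32 25 83 36 6 8 1 5 22 22 31 13 18 2 19-6 133 0z"/><path d="M321 163l16 40 0 6-18 18-4 10 19 20 29 18 38 14 42 0 16 6 7 0 9-5 4-9-2-11-17-41-29-30-7-14-5-5-6-3-19 0-19 6-13 0-25-10z"/><path d="M17 360l0 135 52-24 22-16 11-14 10-6-1-38-14-13-36-16z"/>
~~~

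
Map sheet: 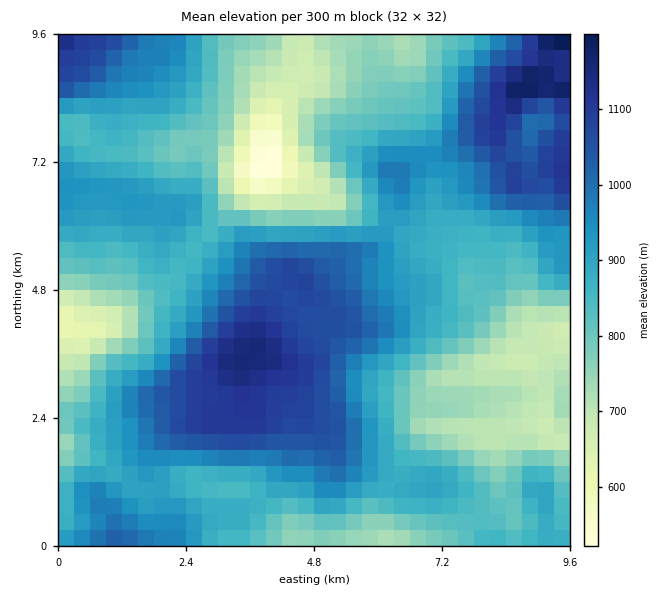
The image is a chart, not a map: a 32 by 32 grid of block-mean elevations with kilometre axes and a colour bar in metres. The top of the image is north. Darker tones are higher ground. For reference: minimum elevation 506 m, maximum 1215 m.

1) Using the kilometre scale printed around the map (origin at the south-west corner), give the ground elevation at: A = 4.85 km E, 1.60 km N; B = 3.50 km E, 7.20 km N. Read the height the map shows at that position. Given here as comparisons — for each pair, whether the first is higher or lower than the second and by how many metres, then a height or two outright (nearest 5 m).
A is higher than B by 435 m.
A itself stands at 1000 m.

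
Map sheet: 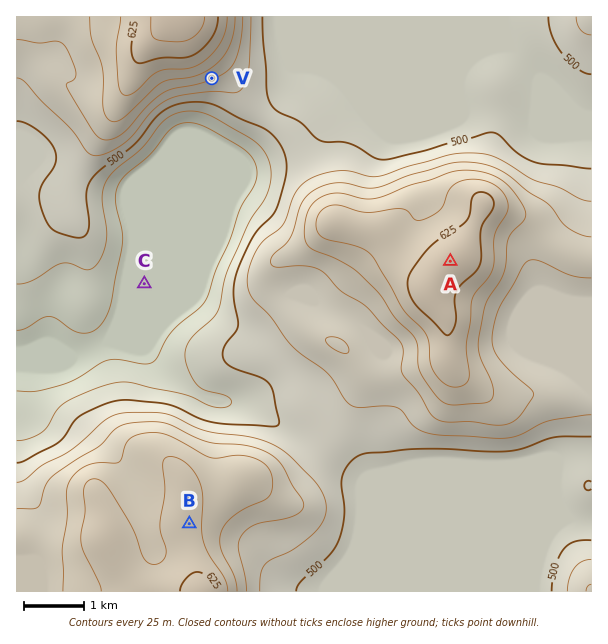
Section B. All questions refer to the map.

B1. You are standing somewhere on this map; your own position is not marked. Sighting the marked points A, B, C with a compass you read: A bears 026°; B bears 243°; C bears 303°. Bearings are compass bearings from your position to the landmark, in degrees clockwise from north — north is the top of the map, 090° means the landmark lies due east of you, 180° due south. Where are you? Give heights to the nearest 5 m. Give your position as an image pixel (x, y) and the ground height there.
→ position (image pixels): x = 369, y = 431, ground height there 515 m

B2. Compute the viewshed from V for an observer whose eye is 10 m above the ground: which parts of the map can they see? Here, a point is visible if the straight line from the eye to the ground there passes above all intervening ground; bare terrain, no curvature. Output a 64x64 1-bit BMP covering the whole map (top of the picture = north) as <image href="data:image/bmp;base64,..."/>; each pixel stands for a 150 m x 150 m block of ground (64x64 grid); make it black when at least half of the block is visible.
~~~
<image width="64" height="64" href="data:image/bmp;base64,Qk0+AgAAAAAAAD4AAAAoAAAAQAAAAEAAAAABAAEAAAAAAAACAAATCwAAEwsAAAIAAAAAAAAA////AAAAAAAABD4AAAAAAAAEPgAAAAAAAAQeAAAAAAAADBwAAAAAAAAMCAAAAAAAQBgAAAAAAADgOAAAAAAAAOB4AAAAAAAAwHgAAAAAAADAeAAAAAAAAOBwAAPAAAAA4PAeB8AAAAD/8D+HgAAAAP/wf/+AAAAA//D//wAAAAD/8f/+AAAAAP////wAAAAA////+AAAAAD////wAAAAAP///gAAAAAA///4AAAAAAD///AAAAAAAP//4AAAAAAA///gAAAAAADH/+AAAAAAAAH//gAAAAAAAP//4AAAAAAA///AAAAAAAB//8AAAAAAAH//gAAAAAAA//+AAAAAAAH//4AAAAAAA///gAAAAAAD///AAAQAAAH//+AADAAAAP//4AAOAAAA///4AA8AAAD///4AB4AAAP///wAHwAAB////gAfAAAP////AA+AAB/////fD4AAP/////+PwAB////////AAD///////8AAD///////wAAD///////gDAH//////+AcAH//////4BwAf//////gHAB///////A8AH//////8HwAP//////wfAA/P/////B8AD8/////8DwAHz/////wHAAefx////A8AAh+D///8HwAAHwP///4/AAAOAf////8AAAQB/////wAAAAD/////AAAAAH////8AAAAAP////w=="/>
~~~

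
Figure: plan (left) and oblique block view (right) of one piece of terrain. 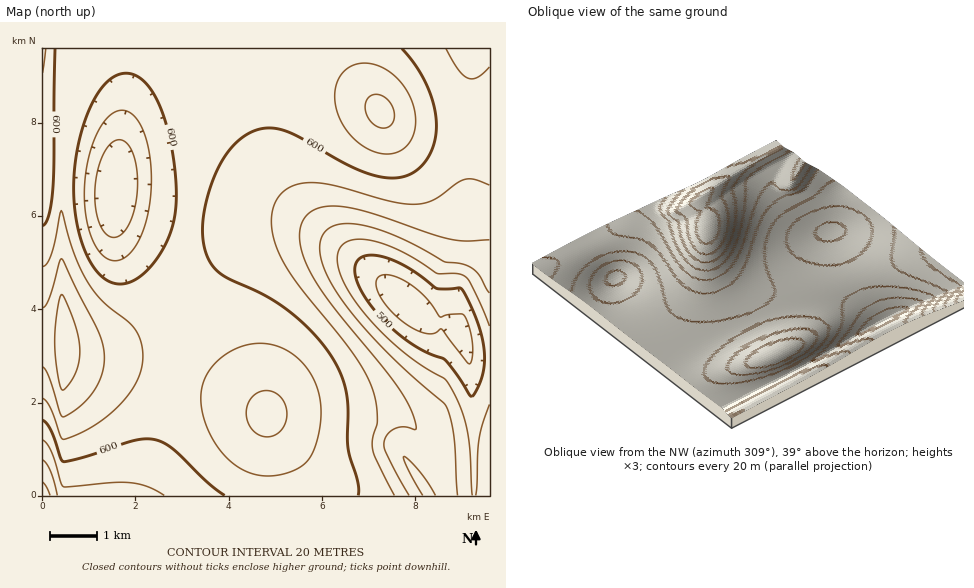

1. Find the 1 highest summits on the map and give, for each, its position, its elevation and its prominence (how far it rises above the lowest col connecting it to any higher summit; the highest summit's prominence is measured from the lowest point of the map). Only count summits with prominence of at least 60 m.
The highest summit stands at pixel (62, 345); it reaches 675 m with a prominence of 207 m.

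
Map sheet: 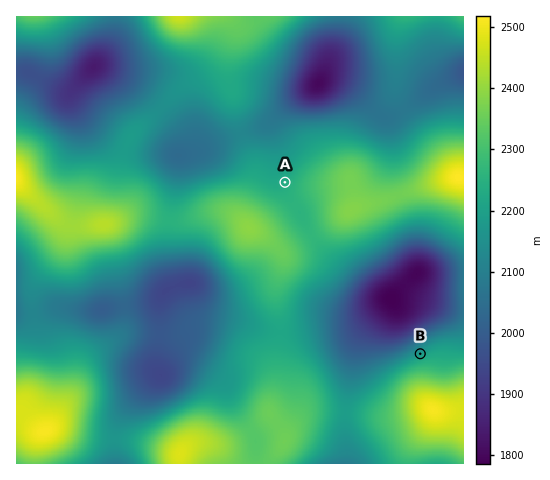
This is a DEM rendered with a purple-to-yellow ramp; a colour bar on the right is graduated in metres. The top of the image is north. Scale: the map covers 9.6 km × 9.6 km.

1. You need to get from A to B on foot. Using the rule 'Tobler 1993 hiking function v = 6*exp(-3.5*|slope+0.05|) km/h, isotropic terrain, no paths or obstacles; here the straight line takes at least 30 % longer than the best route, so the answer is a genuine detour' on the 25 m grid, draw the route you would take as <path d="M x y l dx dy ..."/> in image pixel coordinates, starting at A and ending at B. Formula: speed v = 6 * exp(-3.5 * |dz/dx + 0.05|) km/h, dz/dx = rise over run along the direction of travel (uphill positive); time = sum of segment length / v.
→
<path d="M285 182l34 68 0 19-13 25 0 13 22 44 14 14 7 4 40 0 30-15 1 0"/>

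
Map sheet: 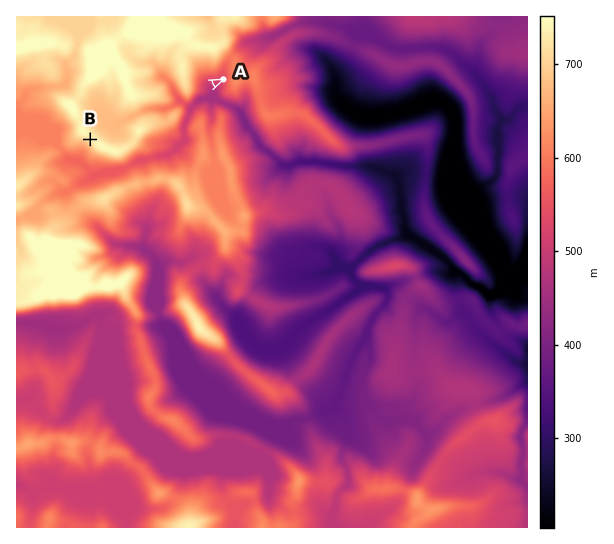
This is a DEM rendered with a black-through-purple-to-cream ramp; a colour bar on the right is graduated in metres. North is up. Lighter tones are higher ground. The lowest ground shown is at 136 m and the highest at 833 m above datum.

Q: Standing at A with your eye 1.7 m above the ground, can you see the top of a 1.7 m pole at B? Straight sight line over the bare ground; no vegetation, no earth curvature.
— no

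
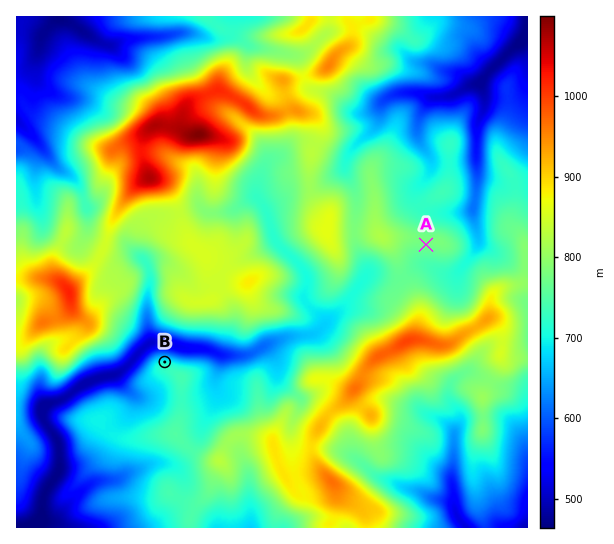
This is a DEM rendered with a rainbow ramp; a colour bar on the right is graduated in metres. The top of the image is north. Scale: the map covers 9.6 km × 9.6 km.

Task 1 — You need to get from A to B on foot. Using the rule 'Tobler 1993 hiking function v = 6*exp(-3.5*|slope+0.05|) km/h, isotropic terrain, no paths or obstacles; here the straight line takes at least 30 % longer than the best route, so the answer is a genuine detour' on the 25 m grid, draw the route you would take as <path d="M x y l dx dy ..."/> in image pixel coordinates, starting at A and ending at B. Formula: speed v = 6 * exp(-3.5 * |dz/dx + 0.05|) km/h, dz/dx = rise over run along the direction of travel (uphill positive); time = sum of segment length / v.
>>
<path d="M426 245l-5 2-38 38-34 17-6 5-16 8-13 14-13 6-2 0-56 28-9 0-11 6-5 0-13-7-40 0"/>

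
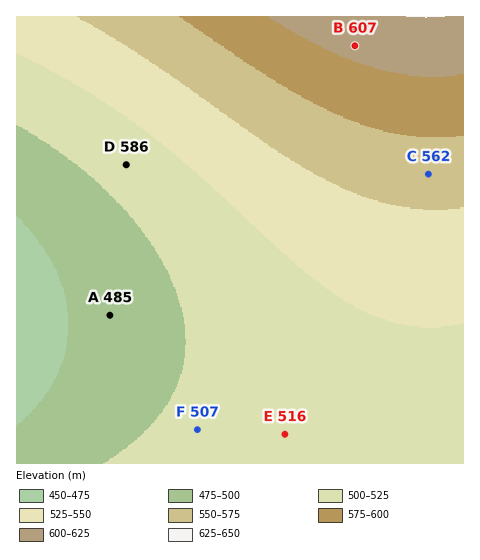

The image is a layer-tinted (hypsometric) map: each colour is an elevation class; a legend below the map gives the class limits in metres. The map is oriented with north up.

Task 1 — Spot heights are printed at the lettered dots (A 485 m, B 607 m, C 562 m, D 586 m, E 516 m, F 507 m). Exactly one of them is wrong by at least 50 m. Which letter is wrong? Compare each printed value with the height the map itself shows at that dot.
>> D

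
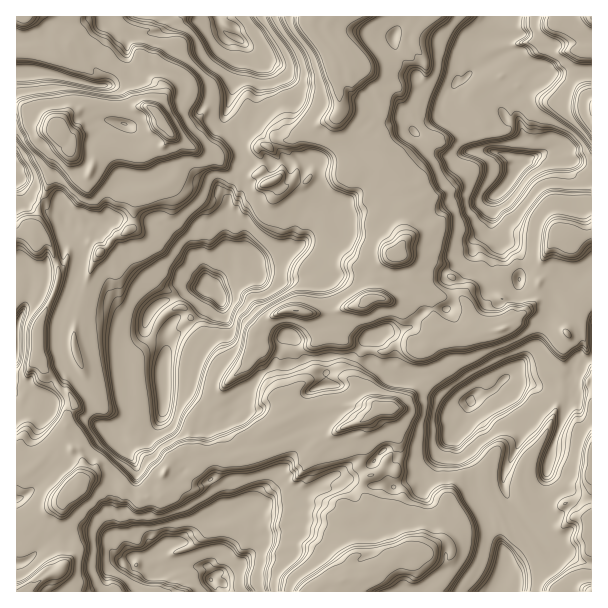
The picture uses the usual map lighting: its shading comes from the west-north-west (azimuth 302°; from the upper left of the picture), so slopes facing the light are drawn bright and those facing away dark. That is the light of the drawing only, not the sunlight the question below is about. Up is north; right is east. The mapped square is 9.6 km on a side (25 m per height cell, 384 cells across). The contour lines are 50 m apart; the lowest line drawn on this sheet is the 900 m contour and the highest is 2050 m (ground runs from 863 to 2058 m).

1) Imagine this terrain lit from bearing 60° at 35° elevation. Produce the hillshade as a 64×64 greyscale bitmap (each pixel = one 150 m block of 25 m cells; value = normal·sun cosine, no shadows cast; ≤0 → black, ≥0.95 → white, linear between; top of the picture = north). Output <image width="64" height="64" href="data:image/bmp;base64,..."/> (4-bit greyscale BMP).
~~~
<image width="64" height="64" href="data:image/bmp;base64,Qk12CAAAAAAAAHYAAAAoAAAAQAAAAEAAAAABAAQAAAAAAAAIAAATCwAAEwsAABAAAAAAAAAAAAAAABEREQAiIiIAMzMzAERERABVVVUAZmZmAHd3dwCIiIgAmZmZAKqqqgC7u7sAzMzMAN3d3QDu7u4A////AKy4Z63szv28ze3epUERAhWZmZmrlmZHnJvJqZYjNphVVoiJzv7u7+y7u9xjMSITVliZmZmIdGiZuqq7lhR1aauXZ6ze7+7tupmauFRiIjVXhmmZmZl2iZqqu7yUBZlmmoiHje3u7cqZmYmXZ1AjN3VpdoqpmZmaq6uszIEXmZdkmZmrve7ahnmIiGZzAnQ2hUeXabuqqZrcvM3bMFmZlhGZmZm+7rhnmIdTRUE3lzSGVomqupiKvOzL3cglmZmEJJmZmc7rlmhmZUNWZ4mXI4hUeZqqqpm8zLret3mZmIMlmZh3vMllVEQ0RomZmZYkmFNomZmZqqqqqu6pmZmYY0WZhTabmWZBITRniZmZlzSIY2mZmZmZmqmc/ZmZmZhDaJliOZmYUwJEZmaIiImXI4l1aJmZmqvLma/6mZmZl2iHZ2NYmadUaImYiHh2Z3UUiXd4qpq7zuhY78mZmZmYiHZ4hlebq4mrmZmZq2Z3UyaHiJiIm7u9yXnuqZqomaqYQZmZZYvdq+pomZu5d2VWeFRniHVpqb2pq7qZq5ec2XYgmZmXa+3P+UWamZdlVWZ2Emd2RIqZzbrLuqmrp53mRiCZmZmbzf/XVWmZmIh3d3UkiHdnqorcvvy4Z5y3jchFMJmZmJvf/6Z1SKqqmZmYd2iZmIiamKve7Lp1fNlrujQgu6mZrP/6mpVWeruqmZmZmZmYiZmHrN7vtmdq62fKRDLMp4mv/7mZmnV7uoeKmZmZmXd2Z4is3u64Vpq6hZqEZ6y1We/6eZm8oziZqnZ5mZmZdVdnh4zO7qmHaKmXbKR5qqdH7paMqc6RNpmZmFaJmZmYdXh3nM7tqalmiZl7tmWZmEPNud2p3oIliZmYU2mZmZmHV5vu/tu7qJlmiZqpUJmXFO6r/ZnegkRIiJgziZqqqphoze/+uquXiZZHmZlAmFI9+5z8mt5yVDV2eFSJrMuYeKvd3dyoeHiZl1V5mUByFd65neya7nJWNEWIdomru6Zpvv26mYh2h4mYQmmZQBBc/Iiu65rdclc0ZFiZqpmrl5zuuZhniYhmd3cieZl2AI7per7qmtxyWUR1R5mpmZqZvcl3YjZ4hmdWdROHV4kAn9eLvtqb3INZdWhDirqYZ3Z4l3cyZ4hlVVVER2AodQCux5u+2qzclFiYhiJ73aQVZXrKh1aZl2ZmZUZ2AHd6AK7Iq73azcqXZ5qnAGvLYCiZrKmHRpmZmZh2d2U2ebwAncmqvcvNqJh3nMgAWZYQWJmZd2M2eJmpmZmZqomavABsyZm9y8y3iGvtxAJFdCOLqXVFVGiYm6iau6vLqZmqJUvKmbzKu6hnvt3EIkVFjO2mM2hmmZmqd77Zit3JmZmIWKuZq7q6mIne77IDh1WLy7llea3amZma3sq7u6mZmZl1nJmqmbqYne7rQDaJdWrLl3iK3amZrLvuuqqZmZmZmYSMqZqKqpq9zLYBiqU2RqqnRaqpmZrdvNyqqoiZmZmZhHy4iZqpicu7gyeZkyQ1mZckiYZXmszMuqqpiJmYmYdTjbd3qZiImrt2iZmCJkWJljaHIVi6vdqqu6mYd1VpIUbNp0m6mIibqnaJmVA4dViYZWUUnNvN28zch3UzJIsDiuyYeal3maqnRodUAWd0NZmERkat27zc3duERCN4qGiu+pmoZ3m6qphodUMjJEM2mZQ3h3zbrd3tqXNFJJmZqc/amZmFfMqZmpmHdhA2ZnmZlCeYnMqt3u26hEU1q8yK77mYd4RaqHepmJmCBImZmZmTF5mqqa7v/9d2RWe9y5i8qVI2QUh2VoiJqUA4iJmZmYInmZmaz+//yVZEiruqp4mjADZWiHdnmqvHAnVpmZmYUCiZmZne7+7pVERau7t2VVABipmZmZmrzKImU2mqmXISaZmZmu/u3MtSNXnMuyICMAepuZmZmay7Y3c0q7qpIFeZmZmc/u7byaQlm7u6AAIAWJuoZWiZqqdGl3qr2qgziZmZma7//L3c10Z5uZgAAABaq4U0eGaHdXrJipqqqDKJmZma3//az+/qdHq5QAAAAZ25h3iGZ2WavthlaHd0A4mZma3+7M3u3oQyR5YAAAAH3bmZmZhUa+3vxkZ2VUI4mZma3+qqzKhjE0WJggAAEGneyZqpggn///yYdmd3Z4eJma39qa7rdlVohnYgAAEknP65q5cgf///ypmGaJmXRYqZrvub78mZmKpjQgAAJkWu+6qpdgL//vyqmZiIh3U2q6m+2a77mZmauEVQAAF4iazKmZmDLP/t28t5mZqVV0S8ua3JrdqZmZmXdhBCBXmru7u8u6it/8zMzHiqqpU1M825nJmtu5mZmZmEJoInqqqavNyoeKvey93uicuJpiIDupmarMu8mZmZmZdWhEe6q83cqEWqiM2t/v6ry6hTEAWZmanNycypmZmZmYVWiKqpdCNFaJmaur///c3biEAACJma2sx1zMmZmZmZliWaQyEkaJiaqZm9///v3LpjAAApma7qqVns2ZmZmZdQBDRVV4mZmayovf7f//yqmCAAAFmZ39qYnu3JmZmYUQEgJJmZmZmb7pne28//3Ll1AAABiZz+qpm+3buZmYYRZhJ5iJmZms7tq7u77//dhFAAAAeZvvuqmb28q5mZliRRFYhWiZms/sqrze3v/chEIAAAWZm9qZmIm5m5mZmWIQFohTWrqa3tq97dzO/ctkMAAACJmZh7qYmZaMermZUSFIhA"/>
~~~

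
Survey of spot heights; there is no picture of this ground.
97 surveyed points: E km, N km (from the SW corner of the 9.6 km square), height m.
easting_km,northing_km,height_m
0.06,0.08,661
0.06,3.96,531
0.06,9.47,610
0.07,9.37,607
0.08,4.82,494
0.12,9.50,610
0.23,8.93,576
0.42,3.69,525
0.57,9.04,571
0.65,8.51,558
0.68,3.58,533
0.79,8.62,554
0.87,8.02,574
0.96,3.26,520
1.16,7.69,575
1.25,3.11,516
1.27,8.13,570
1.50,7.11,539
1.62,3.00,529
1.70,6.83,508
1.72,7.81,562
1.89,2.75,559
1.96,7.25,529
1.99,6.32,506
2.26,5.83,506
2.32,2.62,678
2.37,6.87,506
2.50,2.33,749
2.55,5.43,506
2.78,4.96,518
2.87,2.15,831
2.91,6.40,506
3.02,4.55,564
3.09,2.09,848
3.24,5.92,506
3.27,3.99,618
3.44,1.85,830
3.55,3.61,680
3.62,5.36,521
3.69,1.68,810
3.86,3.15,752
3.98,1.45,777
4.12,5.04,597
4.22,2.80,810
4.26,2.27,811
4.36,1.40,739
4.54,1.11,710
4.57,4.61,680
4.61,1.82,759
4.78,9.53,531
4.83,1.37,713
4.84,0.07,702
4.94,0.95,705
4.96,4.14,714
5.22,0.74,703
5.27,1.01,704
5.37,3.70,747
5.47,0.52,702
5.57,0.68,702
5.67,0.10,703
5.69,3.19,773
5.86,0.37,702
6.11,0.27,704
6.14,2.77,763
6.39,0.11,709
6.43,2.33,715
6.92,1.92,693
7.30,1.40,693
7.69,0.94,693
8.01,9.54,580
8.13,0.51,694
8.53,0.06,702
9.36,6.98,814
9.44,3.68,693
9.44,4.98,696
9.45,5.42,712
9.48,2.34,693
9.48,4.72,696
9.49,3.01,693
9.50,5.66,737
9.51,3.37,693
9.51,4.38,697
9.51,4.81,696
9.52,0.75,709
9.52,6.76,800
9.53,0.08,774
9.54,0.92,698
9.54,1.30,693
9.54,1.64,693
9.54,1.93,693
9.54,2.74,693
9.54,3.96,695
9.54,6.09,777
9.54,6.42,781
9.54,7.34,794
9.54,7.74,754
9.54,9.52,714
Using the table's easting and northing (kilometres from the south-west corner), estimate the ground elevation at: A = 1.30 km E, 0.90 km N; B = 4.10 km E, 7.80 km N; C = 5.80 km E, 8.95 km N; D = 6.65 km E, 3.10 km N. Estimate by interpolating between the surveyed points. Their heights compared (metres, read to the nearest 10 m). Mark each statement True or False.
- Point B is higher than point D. False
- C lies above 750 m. False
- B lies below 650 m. True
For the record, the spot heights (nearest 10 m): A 690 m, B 510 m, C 610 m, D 750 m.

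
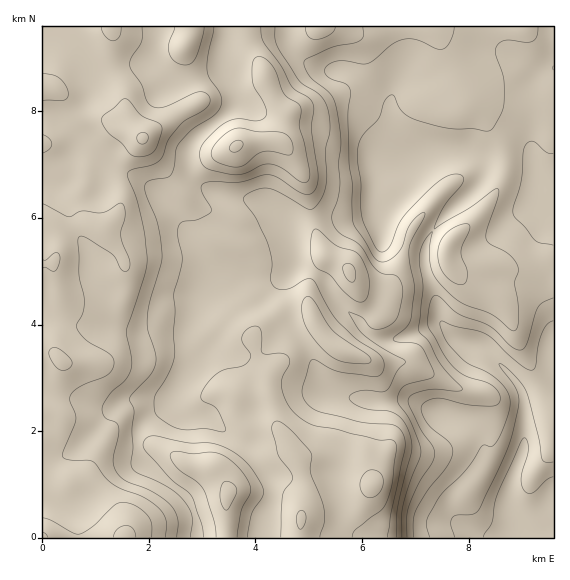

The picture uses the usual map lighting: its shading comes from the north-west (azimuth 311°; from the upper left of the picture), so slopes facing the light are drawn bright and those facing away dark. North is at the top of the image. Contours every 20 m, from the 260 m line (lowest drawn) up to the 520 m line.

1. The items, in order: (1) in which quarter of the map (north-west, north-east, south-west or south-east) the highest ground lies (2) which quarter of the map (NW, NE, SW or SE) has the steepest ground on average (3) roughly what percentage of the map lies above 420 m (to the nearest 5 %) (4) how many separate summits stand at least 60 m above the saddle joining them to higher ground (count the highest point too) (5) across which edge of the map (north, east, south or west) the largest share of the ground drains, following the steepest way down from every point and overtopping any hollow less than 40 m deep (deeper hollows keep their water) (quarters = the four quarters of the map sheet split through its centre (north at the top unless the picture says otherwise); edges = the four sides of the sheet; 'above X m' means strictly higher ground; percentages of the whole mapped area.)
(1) The highest ground is in the south-west quarter.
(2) The south-east quarter is the steepest part of the map.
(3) About 45 % of the map lies above 420 m.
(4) Counting only tops that stand 60 m proud, the map has 1 summit.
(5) The largest share of the runoff leaves by the eastern edge.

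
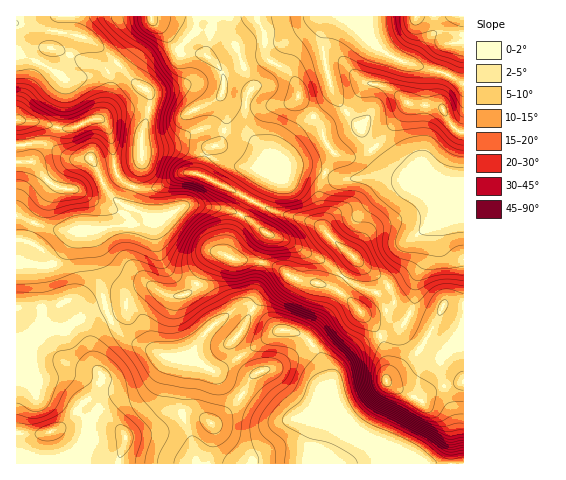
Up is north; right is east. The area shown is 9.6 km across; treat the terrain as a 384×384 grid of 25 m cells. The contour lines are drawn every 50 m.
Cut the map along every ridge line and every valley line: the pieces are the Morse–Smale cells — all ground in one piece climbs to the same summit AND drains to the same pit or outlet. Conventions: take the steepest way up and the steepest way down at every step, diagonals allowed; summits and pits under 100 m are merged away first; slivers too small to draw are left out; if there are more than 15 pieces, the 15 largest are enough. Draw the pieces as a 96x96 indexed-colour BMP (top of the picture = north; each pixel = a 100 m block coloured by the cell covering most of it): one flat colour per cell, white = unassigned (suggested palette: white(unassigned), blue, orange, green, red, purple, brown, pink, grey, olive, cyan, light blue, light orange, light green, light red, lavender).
<image width="96" height="96" href="data:image/bmp;base64,Qk12EgAAAAAAAHYAAAAoAAAAYAAAAGAAAAABAAQAAAAAAAASAAATCwAAEwsAABAAAAAAAAAA////ALR3HwAOf/8ALKAsACgn1gC9Z5QAS1aMAMJ34wB/f38AIr28AM++FwDox64AeLv/AIrfmACWmP8A1bDFACIiIiIiIiIiIiIiIiIiIiIiIiIiIiIiIiIiIiIiIiIhERERERERERERERERERERESIiIiIiIiIiIiIiIiIiIiIiIiIiIiIiIiIiIiIiIiIhERERERERERERERERERERESIiIiIiIiIiIiIiIiIiIiIiIiIiIiIiIiIiIiIiIiIhERERERERERERERERERERESIiIiIiIiIiIiIiIiIiIiIiIiIiIiIiIiIiIiIiIiIhERERERERERERERERERERESIiIiIiIiIiIiIiIiIiIiIiIiIiIiIiIiIiIiIiIiIiERERERERERERERERERERESIiIiIiIiIiIiIiIiIiIiIiIiIiIiIiIiIiIiIiIiIiERERERERERERERERERERESIiIiIiIiIiIiIiIiIiIiIiIiIiIiIiIiIiIiIiIiIiERERERERERERERERERERESIiIiIiIiIiIiIiIiIiIiIiIiIiIiIiIiIiIiIiIiIiERERERERERERERERERERESIiIiIiIiIiIiIiIiIiIiIiIiIiIiIiIiIiIiIiIiIiERERERERERERERERERERESIiIiIiIiIiIiIiIiIiIiIiIiIiIiIiIiIiIiIhEiIiERERERERERERERERERERESIiIiIiIiIiIiIiIiIiIiIiIiIiIiIiIiIiIhERERERERERERERERERERERERERESIiIiIiIiIiIiIiIiIiIiIiIiIiIiIiIiIiIRERERERERERERERERERERERERERESIiIiIiIiIiIiIiIiIiIiIiIiIiIiIiIiIhERERERERERERERERERERERERERERESIiIiIiIiIiIiIiIiIiIiIiIiIiIiIiIiIRERERERERERERERERERERERERERERESIiIiIiIiIiIiIiIiIiIiIiIiIiIiIiIhERERERERERERERERERERERERERERERESIiIiIiIiIiIiIiIiIiIiIiIiIiIiIiIRERERERERERERERERERERERERERERERESIiIiIiIiIiIiIiIiIiIiIiIiIiIiIiERERERERERERERERERERERERERERERERESIiIiIiIiIiIiIiIiIiIiIiIiIiIiIhERERERERERERERURERERERERERERERERESIiIiIiIiIiIiIiIiIiIiIiIiIiIiIRERERERERERERERURERERERERERERERERESIiIiIiIiIiIiIiIiIiIiIiIiIiIiERERERERERERERERURERERERERERERERERESIiIiIiIiIiIiIiIiIiIiIiIiIiIREREREREREREREREVVRERERERERERERERERESIiIiIiIiIiIiIiIiIiIiIiIiIhEREREREREREREREREVVRERERERERERERERERESIiIiIiIiIiIiIiIiIiIiIiIiIRERERERERERERERERFVVVERERERERERERERERESIiIiIiIiIiIiIiIiIiIiERERERERERERERERERERERFVVVURERERERERERERERESIiIiIiIiIiIiIiIiIiIRERERERERERERERERERERERVVVVVVERERERERERERERESIiIiIiIiIiIiIiIiIhERERERERERERERERERERERERVVVVVVURERERERERERERESIiIiIiIiIiIiIiIiEREREREREREREREREREREREREVVVVVVVVVERERERERERERESIiIiIiIiIpIiIiIRERERERERERERERERERERERERVVVVVVVVVVVRERERERERERESIiIiIiIiIpkiIiERERERERERERERERERERERERFVVVVVVVVVVVVVURERERERERESIiIiIiIiKZkiIhERERERERERERERERERERERVVVVVVVVVVVVVVVVVVERERERERESIiIiIiIiKZmSIREREREREREREREREREREREVVVVVVVVVVVVVVVVVVVERERERERESIiIiIiIimZmZkxERERERERERERERERERERFVVVVVVVVVVVVVVVVVURERGqqhERESIiIiIiIpmZmZkzERERERERERERERERERERVVVVVVVVVVVVVVVVVVUREaqqqqERESIiIiIiIpmZmZMzMRERERERERERERERERFVVVVVVVVVVVVVVVVVVVERqqqqqqEREZmZmZmZKZmZmZMzMxERERERERERERERERVVVVVVVVVVVVVVVVVVVVEaqqqqqqqqqpmZmZmZmZmZmZMzMxERERERERERERERERFVVVVVVVVVVVVVVVVVVREaqqqqqqqqqpmZmZmZmZmZmZMzMzEREREzMxEREREREREVVVVVVVVVVVVVVVVVVREaqqqqqqqqqpmZmZmZmZmZmTMzMzMRETMzMzMREREREREVVVVVVVVVVVVVVVVVVVGqqqqqqqqqqpmZmZmZmZmZmTMzMzMzMzMzMzMxERERERERVVVVVVVVVVVVVVVVVVV6qqqqqqqqqpmZmZmZmZmZmTMzMzMzMzMzMzMxERERERERVVVVVVVVVVVVVVVVVVd3eqqqqqqqqpmZmZmZmZmZkzMzMzMzMzMzMzMxERERERERVVVVVVVVVVVVVVVVV3d3d3qqqqqqqpmZmZmZmZmZkzMzMzMzMzMzMzMzERERERERVVVVVVVVVVVVVVVVd3d3d3eqqqqqqpmZmZmZmZmZkzMzMzMzMzMzMzMzMRERERERVVVVVVVVVVVVVVV3d3d3d3d6qqqqqu7u7u7pmZmZkzMzMzMzMzMzMzMzMRERERERFVVVVVVVVVVVVVd3d3d3d3d6qqqqqu7u7u7pmZmZkzMzMzMzMzMzMzMzMxERERERFVVVVVVVVVVVVXd3d3d3d3d3qqqqqu7u7u7umZmZMzMzMzMzMzMzMzMzMzMxERERFVVVVVVVVVVVV3d3d3d3d3d3qqqqqu7u7u7u6ZmZMzMzMzMzMzMzMzMzMzMxERERFVVVVVVVVVVVd3d3d3d3d3d3qqqqqu7u7u7u6ZmZMzMzMzMzMzMzMzMzMzMzEREREVVVVVVVVVVXd3d3d3d3d3d3qqqqqu7u7u7u7pmZMzMzMzMzMzMzMzMzMzMzEREREVVVVVVVVVd3d3d3d3d3d3d3qqqqqu7u7u7u7umZMzMzMzMzMzMzMzMzMzMzEREREVVVVVVVVVd3d3d3d3d3d3d3qqqqqu7u7uRERERERDMzMzMzMzMzMzMzMzMzMRERVVVVVVVVVXd3d3d3d3d3d3d3eqqqqu7uREREREREREREREQzMzMzMzMzMzMzMREVVVVVVVVVVXd3d3d3d3d3d3d3d6qqqu5EREREREREREREREREQzMzMzMzMzMzMxFVVVVVVVVVVXd3d3d3d3d3d3d3d3qqqkRERERERERERERERERDMzMzMzMzMzMzMxVVVVVVVVVVVXd3d3d3d3d3d3d3d3eqqkREREREREREREREREMzMzMzMzMzMzMzMzVVVVVVVVVVVXd3d3d3d3d3d3d3d3d6qkRERERERERERERERDMzMzMzMzMzMzMzMzFVVVVVVVVVV3d3d3d3d3d3d3d3d3d3ekRERERERERERERERDMzMzMzMzMzMzMzMzNVVVVVVVVVV3d3d3d3d3d3d3d3d3d3ekRERERERERERERERDMzMzMzMzMzMzMzMzEVVVVVVVVVV3d3d3d3d3d3d3d3d3d3d0REREREREREREREREMzMzMzMzMzMzMzMREVVVVVVVVVV3d3d3d3d3d3d3d3d2ZmZkREREREREREREREREMzMzMzMzMzMzMxERERVVVVVVVVV3d3d3d3d3d3d3dmZmZmZkREREREREREREREREMzMzMzMzMzMxERERERVVVVVVVVV3d3d3d3d3d3eGZmZmZmZkREREREREREREREREQzMzMzMzMzERERERERFVVVVVVVVXeIiIh3d3d4hmZmZmZmZkREREREREREREREREQzMzMzMzMzEREREREREVVVVVVVVYiIiIiIiIiGZmZmZmZmZkREREREREREREREREQzMzMzMzMzERERERERERERFVURERiIiIiIiIhmZmZmZmZmZkRERERERERERERERERDMzMzMzMzERERERERERERERERERiIiIiIiIZmZmZmZmZmZgAERERERERERERERERDMzMzMzMzMRERERERERERERERERGIiIiIiGZmZmZmZmZmZgAERERERERERERERERDMzMzMzMzMRERERERERERERERERGIiIiIhmZmZmZmZmZmZgAERERERERERERERERDMzMzMzMzMRERERERERERERERERiIiIiIhmZmZmZmZmZmZgAERERERERERERERERDMzMzMzMzMzERERERERERERERERiIiIiIZmZmZmZmZmZmZgBERERERERERERERERDMzMzMzMzMzMREREREREREREREYiIiIiGZmZmZmZmZmZmZgBERERERERERERERERDMzMzMzMzMzMREREREREREREREYiIiIiGZmZmZmZmZmZmZgBERERERERERERERERDMzMzMzMzMzMxEREREREREREREYiIiIhmZmZmZmZmZmZmZgBERERERERERERERERDMzMzMzMzMzMxERERERERERERGIiIiIhmZmZmZmZmZmZmZgREREREREREREREREREMzMzMzMzMzMxERERERERERERGIiIiIZmZmZmZmZmZmZmZkREREREREREREREREREMzMzMzMzMzMxERERERERERERiIiIiGZmZmZmZmZmZmZmZkREREREREREREREREREMzMzMzMzMzMxEREREREREREYiIiIhmZmZmZmZmZmZmZmZkREREREREREREREREREMzMzMzMzMzMxERERERERERGIiIiIZmZmZmZmZmZmZmZmZkREREREREREREREREREQzMzMzMzMzMRERERERERERiIiIiGZmZmZmZmZmZmZmZmZkREREREREREREREREREQzMzMzMzMzMRERERERERERiIiIiGZmZmZmZmZmZmZmZmZkREREREREREREREREREMzMzMzMzMzMRERERERERERiIiIhmZmZmZmZmZmZmZmZmZkRERERERERERERERERDMzMzMzMzMzMREREREREREYiIiIhmZmZmZmZmZmZmZmZmZkRERERERERERERERETDMzMzMzMzMzMREREREREREYiIiIZmZmZmZmZmZmZmZmZmZkREREREREREREREREzDMzMzMzMzMzMREREREREREYiIiIZmZmZmZmZmZmZmZmZmu0RERERERERERERERMzMMzMzMzMzMzMRERERERERGIiIiIZmZmZmZmZmZmZmZma7u0RERETdRERERERETMzMMzMzMzMzMzMRERERERERiIiIiIZmZmZmZmZmZmZma7u7u0RERN3dREREREREzMzMwzMzMzMzMzERERERERGIiIiIiGZmZmZmZmZmZma7u7u7u0RE3d3d1ERERERMzMzMzMMzMzMzMxEREREREYiIiIiIiGZmZmZmZmZmu7u7u7u7u0Td3d3d1ERERETMzMzMzMzDMzMzMREREREREYiIiIiIiGZmZmZmZma7u7u7u7u7u93d3d3d3UREREzMzMzMzMzMwRERERERERERGIiIiIiIiGZmZmZmZmu7u7u7u7u7u93d3d3d3URERMzMzMzMzMzM8RERERERERERGIiIiIiIiGZmZmZma7u7u7u7u7u7u93d3d3d3dREzMzMzMzMzMzP/xERERERERERGIiIiIiIiGZmZmZmu7u7u7u7u7u7u93d3d3d3dTMzMzMzMzMzMzP//ERERERERERGIiIiIiIiGZmZmZmu7u7u7u7u7u7u93d3d3d3czMzMzMzMzMzMz///8RERERERERGIiIiIiIiGZmZmZru7u7u7u7u7u7u93d3d3d3czMzMzMzMzMzM////8RERERERERGIiIiIiIiGZmZma7u7u7u7u7u7u7u93d3d3d3czMzMzMzMzMzP/////xERERERERiIiIiIiIiIZmZma7u7u7u7u7u7u7u93d3d3d3czMzMzMzMzMz//////xERERERERiIiIiIiIiIhmZmu7u7u7u7u7u7u7uw=="/>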